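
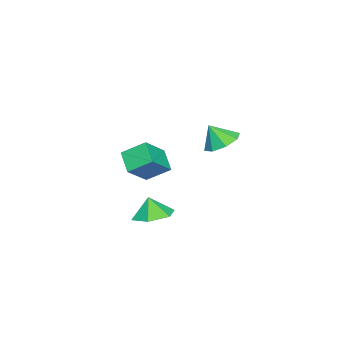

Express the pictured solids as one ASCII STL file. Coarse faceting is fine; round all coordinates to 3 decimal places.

solid 
facet normal 0.034 0.228 -0.973
outer loop
vertex 2.932 0.295 -0.952
vertex 1.938 0.083 -1.036
vertex 2.24 1.029 -0.804
endloop
endfacet
facet normal 0.547 0.364 0.754
outer loop
vertex 2.932 0.295 -0.952
vertex 2.24 1.029 -0.804
vertex 1.902 -0.163 0.016
endloop
endfacet
facet normal 0.034 0.228 -0.973
outer loop
vertex 2.24 1.029 -0.804
vertex 1.938 0.083 -1.036
vertex 1.246 0.817 -0.888
endloop
endfacet
facet normal -0.192 0.593 0.782
outer loop
vertex 2.24 1.029 -0.804
vertex 1.246 0.817 -0.888
vertex 1.902 -0.163 0.016
endloop
endfacet
facet normal 0.033 0.227 -0.973
outer loop
vertex 1.246 0.817 -0.888
vertex 1.938 0.083 -1.036
vertex 0.944 -0.129 -1.119
endloop
endfacet
facet normal -0.760 0.085 0.644
outer loop
vertex 1.246 0.817 -0.888
vertex 0.944 -0.129 -1.119
vertex 1.902 -0.163 0.016
endloop
endfacet
facet normal 0.033 0.227 -0.973
outer loop
vertex 0.944 -0.129 -1.119
vertex 1.938 0.083 -1.036
vertex 1.636 -0.864 -1.267
endloop
endfacet
facet normal -0.589 -0.651 0.478
outer loop
vertex 0.944 -0.129 -1.119
vertex 1.636 -0.864 -1.267
vertex 1.902 -0.163 0.016
endloop
endfacet
facet normal 0.034 0.227 -0.973
outer loop
vertex 1.636 -0.864 -1.267
vertex 1.938 0.083 -1.036
vertex 2.63 -0.652 -1.183
endloop
endfacet
facet normal 0.150 -0.880 0.450
outer loop
vertex 1.636 -0.864 -1.267
vertex 2.63 -0.652 -1.183
vertex 1.902 -0.163 0.016
endloop
endfacet
facet normal 0.034 0.227 -0.973
outer loop
vertex 2.63 -0.652 -1.183
vertex 1.938 0.083 -1.036
vertex 2.932 0.295 -0.952
endloop
endfacet
facet normal 0.718 -0.372 0.588
outer loop
vertex 2.63 -0.652 -1.183
vertex 2.932 0.295 -0.952
vertex 1.902 -0.163 0.016
endloop
endfacet
facet normal -0.188 0.475 -0.859
outer loop
vertex -2.837 0.909 1.138
vertex -3.777 1.005 1.397
vertex -2.966 1.543 1.517
endloop
endfacet
facet normal 0.892 -0.084 0.444
outer loop
vertex -2.837 0.909 1.138
vertex -2.966 1.543 1.517
vertex -3.543 0.415 2.463
endloop
endfacet
facet normal -0.188 0.475 -0.859
outer loop
vertex -2.966 1.543 1.517
vertex -3.777 1.005 1.397
vertex -3.571 1.862 1.826
endloop
endfacet
facet normal 0.564 0.342 0.752
outer loop
vertex -2.966 1.543 1.517
vertex -3.571 1.862 1.826
vertex -3.543 0.415 2.463
endloop
endfacet
facet normal -0.189 0.475 -0.859
outer loop
vertex -3.571 1.862 1.826
vertex -3.777 1.005 1.397
vertex -4.296 1.679 1.884
endloop
endfacet
facet normal -0.028 0.402 0.915
outer loop
vertex -3.571 1.862 1.826
vertex -4.296 1.679 1.884
vertex -3.543 0.415 2.463
endloop
endfacet
facet normal -0.189 0.475 -0.859
outer loop
vertex -4.296 1.679 1.884
vertex -3.777 1.005 1.397
vertex -4.717 1.101 1.657
endloop
endfacet
facet normal -0.539 0.063 0.840
outer loop
vertex -4.296 1.679 1.884
vertex -4.717 1.101 1.657
vertex -3.543 0.415 2.463
endloop
endfacet
facet normal -0.189 0.475 -0.859
outer loop
vertex -4.717 1.101 1.657
vertex -3.777 1.005 1.397
vertex -4.587 0.467 1.278
endloop
endfacet
facet normal -0.670 -0.477 0.569
outer loop
vertex -4.717 1.101 1.657
vertex -4.587 0.467 1.278
vertex -3.543 0.415 2.463
endloop
endfacet
facet normal -0.190 0.476 -0.859
outer loop
vertex -4.587 0.467 1.278
vertex -3.777 1.005 1.397
vertex -3.983 0.148 0.968
endloop
endfacet
facet normal -0.342 -0.902 0.262
outer loop
vertex -4.587 0.467 1.278
vertex -3.983 0.148 0.968
vertex -3.543 0.415 2.463
endloop
endfacet
facet normal -0.188 0.475 -0.860
outer loop
vertex -3.983 0.148 0.968
vertex -3.777 1.005 1.397
vertex -3.258 0.331 0.911
endloop
endfacet
facet normal 0.251 -0.963 0.098
outer loop
vertex -3.983 0.148 0.968
vertex -3.258 0.331 0.911
vertex -3.543 0.415 2.463
endloop
endfacet
facet normal -0.188 0.475 -0.860
outer loop
vertex -3.258 0.331 0.911
vertex -3.777 1.005 1.397
vertex -2.837 0.909 1.138
endloop
endfacet
facet normal 0.762 -0.623 0.174
outer loop
vertex -3.258 0.331 0.911
vertex -2.837 0.909 1.138
vertex -3.543 0.415 2.463
endloop
endfacet
facet normal -0.605 -0.538 0.587
outer loop
vertex 0.886 -1.983 2.052
vertex 0.617 -0.874 2.791
vertex -0.356 -1.641 1.087
endloop
endfacet
facet normal 0.198 -0.815 -0.544
outer loop
vertex 0.423 -0.946 0.329
vertex 0.886 -1.983 2.052
vertex -0.356 -1.641 1.087
endloop
endfacet
facet normal -0.604 -0.538 0.587
outer loop
vertex -0.356 -1.641 1.087
vertex 0.617 -0.874 2.791
vertex -0.626 -0.532 1.826
endloop
endfacet
facet normal -0.772 0.211 -0.599
outer loop
vertex -0.626 -0.532 1.826
vertex 0.423 -0.946 0.329
vertex -0.356 -1.641 1.087
endloop
endfacet
facet normal 0.772 -0.212 0.599
outer loop
vertex 0.886 -1.983 2.052
vertex 1.396 -0.179 2.033
vertex 0.617 -0.874 2.791
endloop
endfacet
facet normal 0.198 -0.815 -0.544
outer loop
vertex 1.666 -1.288 1.294
vertex 0.886 -1.983 2.052
vertex 0.423 -0.946 0.329
endloop
endfacet
facet normal 0.772 -0.212 0.600
outer loop
vertex 1.666 -1.288 1.294
vertex 1.396 -0.179 2.033
vertex 0.886 -1.983 2.052
endloop
endfacet
facet normal -0.198 0.815 0.544
outer loop
vertex 0.617 -0.874 2.791
vertex 1.396 -0.179 2.033
vertex -0.626 -0.532 1.826
endloop
endfacet
facet normal -0.772 0.212 -0.599
outer loop
vertex 0.154 0.163 1.068
vertex 0.423 -0.946 0.329
vertex -0.626 -0.532 1.826
endloop
endfacet
facet normal -0.198 0.815 0.544
outer loop
vertex -0.626 -0.532 1.826
vertex 1.396 -0.179 2.033
vertex 0.154 0.163 1.068
endloop
endfacet
facet normal 0.604 0.538 -0.588
outer loop
vertex 0.154 0.163 1.068
vertex 1.666 -1.288 1.294
vertex 0.423 -0.946 0.329
endloop
endfacet
facet normal 0.604 0.538 -0.587
outer loop
vertex 1.396 -0.179 2.033
vertex 1.666 -1.288 1.294
vertex 0.154 0.163 1.068
endloop
endfacet

endsolid


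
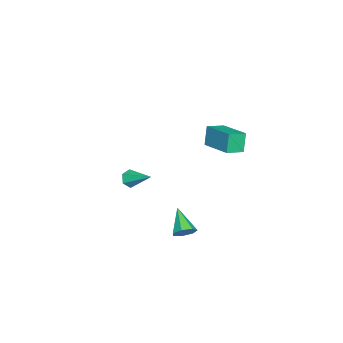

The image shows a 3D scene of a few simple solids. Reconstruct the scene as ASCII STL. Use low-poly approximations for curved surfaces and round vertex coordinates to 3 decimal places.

solid 
facet normal -0.347 -0.811 -0.471
outer loop
vertex -2.94 -2.711 -2.49
vertex -3.153 -2.381 -2.902
vertex -2.622 -2.583 -2.945
endloop
endfacet
facet normal 0.823 -0.273 0.498
outer loop
vertex -2.94 -2.711 -2.49
vertex -2.622 -2.583 -2.945
vertex -2.607 -1.099 -2.158
endloop
endfacet
facet normal -0.347 -0.811 -0.471
outer loop
vertex -2.622 -2.583 -2.945
vertex -3.153 -2.381 -2.902
vertex -2.836 -2.252 -3.357
endloop
endfacet
facet normal 0.924 0.172 -0.342
outer loop
vertex -2.622 -2.583 -2.945
vertex -2.836 -2.252 -3.357
vertex -2.607 -1.099 -2.158
endloop
endfacet
facet normal -0.345 -0.812 -0.471
outer loop
vertex -2.836 -2.252 -3.357
vertex -3.153 -2.381 -2.902
vertex -3.367 -2.051 -3.314
endloop
endfacet
facet normal 0.203 0.686 -0.699
outer loop
vertex -2.836 -2.252 -3.357
vertex -3.367 -2.051 -3.314
vertex -2.607 -1.099 -2.158
endloop
endfacet
facet normal -0.346 -0.812 -0.470
outer loop
vertex -3.367 -2.051 -3.314
vertex -3.153 -2.381 -2.902
vertex -3.685 -2.179 -2.859
endloop
endfacet
facet normal -0.616 0.757 -0.218
outer loop
vertex -3.367 -2.051 -3.314
vertex -3.685 -2.179 -2.859
vertex -2.607 -1.099 -2.158
endloop
endfacet
facet normal -0.346 -0.811 -0.472
outer loop
vertex -3.685 -2.179 -2.859
vertex -3.153 -2.381 -2.902
vertex -3.471 -2.51 -2.447
endloop
endfacet
facet normal -0.717 0.312 0.623
outer loop
vertex -3.685 -2.179 -2.859
vertex -3.471 -2.51 -2.447
vertex -2.607 -1.099 -2.158
endloop
endfacet
facet normal -0.345 -0.811 -0.471
outer loop
vertex -3.471 -2.51 -2.447
vertex -3.153 -2.381 -2.902
vertex -2.94 -2.711 -2.49
endloop
endfacet
facet normal 0.003 -0.202 0.979
outer loop
vertex -3.471 -2.51 -2.447
vertex -2.94 -2.711 -2.49
vertex -2.607 -1.099 -2.158
endloop
endfacet
facet normal -0.620 -0.750 -0.230
outer loop
vertex 0.562 2.663 4.202
vertex -0.102 3.285 3.965
vertex 0.934 2.67 3.177
endloop
endfacet
facet normal 0.707 -0.661 0.252
outer loop
vertex 2.062 4.035 3.595
vertex 0.562 2.663 4.202
vertex 0.934 2.67 3.177
endloop
endfacet
facet normal -0.620 -0.750 -0.230
outer loop
vertex 0.934 2.67 3.177
vertex -0.102 3.285 3.965
vertex 0.27 3.292 2.94
endloop
endfacet
facet normal 0.341 0.006 -0.940
outer loop
vertex 0.27 3.292 2.94
vertex 2.062 4.035 3.595
vertex 0.934 2.67 3.177
endloop
endfacet
facet normal -0.341 -0.006 0.940
outer loop
vertex 0.562 2.663 4.202
vertex 1.026 4.65 4.383
vertex -0.102 3.285 3.965
endloop
endfacet
facet normal 0.707 -0.661 0.252
outer loop
vertex 1.69 4.028 4.62
vertex 0.562 2.663 4.202
vertex 2.062 4.035 3.595
endloop
endfacet
facet normal -0.341 -0.006 0.940
outer loop
vertex 1.69 4.028 4.62
vertex 1.026 4.65 4.383
vertex 0.562 2.663 4.202
endloop
endfacet
facet normal -0.707 0.661 -0.252
outer loop
vertex -0.102 3.285 3.965
vertex 1.026 4.65 4.383
vertex 0.27 3.292 2.94
endloop
endfacet
facet normal 0.341 0.006 -0.940
outer loop
vertex 1.398 4.657 3.358
vertex 2.062 4.035 3.595
vertex 0.27 3.292 2.94
endloop
endfacet
facet normal -0.707 0.661 -0.252
outer loop
vertex 0.27 3.292 2.94
vertex 1.026 4.65 4.383
vertex 1.398 4.657 3.358
endloop
endfacet
facet normal 0.620 0.750 0.230
outer loop
vertex 1.398 4.657 3.358
vertex 1.69 4.028 4.62
vertex 2.062 4.035 3.595
endloop
endfacet
facet normal 0.620 0.750 0.230
outer loop
vertex 1.026 4.65 4.383
vertex 1.69 4.028 4.62
vertex 1.398 4.657 3.358
endloop
endfacet
facet normal 0.673 0.437 -0.596
outer loop
vertex 3.502 2.333 -1.123
vertex 3.088 2.36 -1.571
vertex 3.206 2.771 -1.136
endloop
endfacet
facet normal 0.224 0.180 0.958
outer loop
vertex 3.502 2.333 -1.123
vertex 3.206 2.771 -1.136
vertex 2.072 1.7 -0.669
endloop
endfacet
facet normal 0.673 0.438 -0.596
outer loop
vertex 3.206 2.771 -1.136
vertex 3.088 2.36 -1.571
vertex 2.821 2.9 -1.476
endloop
endfacet
facet normal -0.357 0.664 0.657
outer loop
vertex 3.206 2.771 -1.136
vertex 2.821 2.9 -1.476
vertex 2.072 1.7 -0.669
endloop
endfacet
facet normal 0.673 0.438 -0.596
outer loop
vertex 2.821 2.9 -1.476
vertex 3.088 2.36 -1.571
vertex 2.638 2.622 -1.887
endloop
endfacet
facet normal -0.844 0.536 0.013
outer loop
vertex 2.821 2.9 -1.476
vertex 2.638 2.622 -1.887
vertex 2.072 1.7 -0.669
endloop
endfacet
facet normal 0.673 0.436 -0.597
outer loop
vertex 2.638 2.622 -1.887
vertex 3.088 2.36 -1.571
vertex 2.793 2.146 -2.06
endloop
endfacet
facet normal -0.868 -0.107 -0.484
outer loop
vertex 2.638 2.622 -1.887
vertex 2.793 2.146 -2.06
vertex 2.072 1.7 -0.669
endloop
endfacet
facet normal 0.673 0.436 -0.597
outer loop
vertex 2.793 2.146 -2.06
vertex 3.088 2.36 -1.571
vertex 3.171 1.831 -1.864
endloop
endfacet
facet normal -0.412 -0.784 -0.465
outer loop
vertex 2.793 2.146 -2.06
vertex 3.171 1.831 -1.864
vertex 2.072 1.7 -0.669
endloop
endfacet
facet normal 0.674 0.436 -0.596
outer loop
vertex 3.171 1.831 -1.864
vertex 3.088 2.36 -1.571
vertex 3.486 1.914 -1.447
endloop
endfacet
facet normal 0.181 -0.982 0.059
outer loop
vertex 3.171 1.831 -1.864
vertex 3.486 1.914 -1.447
vertex 2.072 1.7 -0.669
endloop
endfacet
facet normal 0.674 0.436 -0.597
outer loop
vertex 3.486 1.914 -1.447
vertex 3.088 2.36 -1.571
vertex 3.502 2.333 -1.123
endloop
endfacet
facet normal 0.464 -0.553 0.692
outer loop
vertex 3.486 1.914 -1.447
vertex 3.502 2.333 -1.123
vertex 2.072 1.7 -0.669
endloop
endfacet

endsolid


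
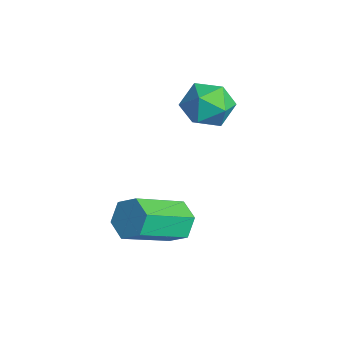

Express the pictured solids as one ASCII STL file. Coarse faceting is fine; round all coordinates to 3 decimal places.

solid 
facet normal -0.230 0.826 -0.515
outer loop
vertex 1.412 -2.293 -0.673
vertex 0.684 -2.369 -0.47
vertex 1.159 -1.966 -0.036
endloop
endfacet
facet normal 0.915 0.364 0.176
outer loop
vertex 1.412 -2.293 -0.673
vertex 1.159 -1.966 -0.036
vertex 1.885 -3.995 0.388
endloop
endfacet
facet normal 0.915 0.364 0.176
outer loop
vertex 1.885 -3.995 0.388
vertex 1.159 -1.966 -0.036
vertex 1.632 -3.667 1.025
endloop
endfacet
facet normal 0.229 -0.825 0.516
outer loop
vertex 1.885 -3.995 0.388
vertex 1.632 -3.667 1.025
vertex 1.156 -4.071 0.59
endloop
endfacet
facet normal -0.230 0.826 -0.515
outer loop
vertex 1.159 -1.966 -0.036
vertex 0.684 -2.369 -0.47
vertex 0.43 -2.042 0.167
endloop
endfacet
facet normal 0.169 0.555 0.814
outer loop
vertex 1.159 -1.966 -0.036
vertex 0.43 -2.042 0.167
vertex 1.632 -3.667 1.025
endloop
endfacet
facet normal 0.169 0.555 0.814
outer loop
vertex 1.632 -3.667 1.025
vertex 0.43 -2.042 0.167
vertex 0.903 -3.743 1.228
endloop
endfacet
facet normal 0.230 -0.826 0.515
outer loop
vertex 1.632 -3.667 1.025
vertex 0.903 -3.743 1.228
vertex 1.156 -4.071 0.59
endloop
endfacet
facet normal -0.229 0.826 -0.515
outer loop
vertex 0.43 -2.042 0.167
vertex 0.684 -2.369 -0.47
vertex -0.045 -2.445 -0.268
endloop
endfacet
facet normal -0.746 0.191 0.638
outer loop
vertex 0.43 -2.042 0.167
vertex -0.045 -2.445 -0.268
vertex 0.903 -3.743 1.228
endloop
endfacet
facet normal -0.746 0.190 0.638
outer loop
vertex 0.903 -3.743 1.228
vertex -0.045 -2.445 -0.268
vertex 0.428 -4.147 0.793
endloop
endfacet
facet normal 0.230 -0.825 0.516
outer loop
vertex 0.903 -3.743 1.228
vertex 0.428 -4.147 0.793
vertex 1.156 -4.071 0.59
endloop
endfacet
facet normal -0.229 0.825 -0.516
outer loop
vertex -0.045 -2.445 -0.268
vertex 0.684 -2.369 -0.47
vertex 0.208 -2.773 -0.905
endloop
endfacet
facet normal -0.915 -0.364 -0.176
outer loop
vertex -0.045 -2.445 -0.268
vertex 0.208 -2.773 -0.905
vertex 0.428 -4.147 0.793
endloop
endfacet
facet normal -0.914 -0.364 -0.176
outer loop
vertex 0.428 -4.147 0.793
vertex 0.208 -2.773 -0.905
vertex 0.681 -4.474 0.156
endloop
endfacet
facet normal 0.230 -0.826 0.515
outer loop
vertex 0.428 -4.147 0.793
vertex 0.681 -4.474 0.156
vertex 1.156 -4.071 0.59
endloop
endfacet
facet normal -0.230 0.826 -0.515
outer loop
vertex 0.208 -2.773 -0.905
vertex 0.684 -2.369 -0.47
vertex 0.937 -2.697 -1.108
endloop
endfacet
facet normal -0.169 -0.555 -0.814
outer loop
vertex 0.208 -2.773 -0.905
vertex 0.937 -2.697 -1.108
vertex 0.681 -4.474 0.156
endloop
endfacet
facet normal -0.169 -0.555 -0.814
outer loop
vertex 0.681 -4.474 0.156
vertex 0.937 -2.697 -1.108
vertex 1.41 -4.398 -0.047
endloop
endfacet
facet normal 0.230 -0.826 0.515
outer loop
vertex 0.681 -4.474 0.156
vertex 1.41 -4.398 -0.047
vertex 1.156 -4.071 0.59
endloop
endfacet
facet normal -0.230 0.825 -0.516
outer loop
vertex 0.937 -2.697 -1.108
vertex 0.684 -2.369 -0.47
vertex 1.412 -2.293 -0.673
endloop
endfacet
facet normal 0.746 -0.190 -0.638
outer loop
vertex 0.937 -2.697 -1.108
vertex 1.412 -2.293 -0.673
vertex 1.41 -4.398 -0.047
endloop
endfacet
facet normal 0.746 -0.190 -0.638
outer loop
vertex 1.41 -4.398 -0.047
vertex 1.412 -2.293 -0.673
vertex 1.885 -3.995 0.388
endloop
endfacet
facet normal 0.229 -0.826 0.515
outer loop
vertex 1.41 -4.398 -0.047
vertex 1.885 -3.995 0.388
vertex 1.156 -4.071 0.59
endloop
endfacet
facet normal -0.048 -0.090 0.995
outer loop
vertex -2.094 0.247 3.102
vertex -2.747 -0.459 3.007
vertex -1.805 -0.673 3.033
endloop
endfacet
facet normal 0.599 0.129 0.790
outer loop
vertex -2.094 0.247 3.102
vertex -1.805 -0.673 3.033
vertex -1.327 0.02 2.557
endloop
endfacet
facet normal 0.522 0.739 0.427
outer loop
vertex -2.094 0.247 3.102
vertex -1.327 0.02 2.557
vertex -1.975 0.663 2.236
endloop
endfacet
facet normal -0.173 0.897 0.407
outer loop
vertex -2.094 0.247 3.102
vertex -1.975 0.663 2.236
vertex -2.853 0.367 2.514
endloop
endfacet
facet normal -0.526 0.385 0.758
outer loop
vertex -2.094 0.247 3.102
vertex -2.853 0.367 2.514
vertex -2.747 -0.459 3.007
endloop
endfacet
facet normal 0.866 -0.360 0.346
outer loop
vertex -1.327 0.02 2.557
vertex -1.805 -0.673 3.033
vertex -1.507 -0.827 2.126
endloop
endfacet
facet normal -0.181 -0.713 0.677
outer loop
vertex -1.805 -0.673 3.033
vertex -2.747 -0.459 3.007
vertex -2.385 -1.123 2.404
endloop
endfacet
facet normal -0.954 0.053 0.294
outer loop
vertex -2.747 -0.459 3.007
vertex -2.853 0.367 2.514
vertex -3.033 -0.48 2.083
endloop
endfacet
facet normal -0.384 0.881 -0.276
outer loop
vertex -2.853 0.367 2.514
vertex -1.975 0.663 2.236
vertex -2.555 0.213 1.607
endloop
endfacet
facet normal 0.741 0.625 -0.244
outer loop
vertex -1.975 0.663 2.236
vertex -1.327 0.02 2.557
vertex -1.613 -0.001 1.633
endloop
endfacet
facet normal 0.173 -0.897 -0.407
outer loop
vertex -2.266 -0.707 1.538
vertex -1.507 -0.827 2.126
vertex -2.385 -1.123 2.404
endloop
endfacet
facet normal -0.522 -0.739 -0.427
outer loop
vertex -2.266 -0.707 1.538
vertex -2.385 -1.123 2.404
vertex -3.033 -0.48 2.083
endloop
endfacet
facet normal -0.599 -0.129 -0.790
outer loop
vertex -2.266 -0.707 1.538
vertex -3.033 -0.48 2.083
vertex -2.555 0.213 1.607
endloop
endfacet
facet normal 0.048 0.090 -0.995
outer loop
vertex -2.266 -0.707 1.538
vertex -2.555 0.213 1.607
vertex -1.613 -0.001 1.633
endloop
endfacet
facet normal 0.526 -0.385 -0.758
outer loop
vertex -2.266 -0.707 1.538
vertex -1.613 -0.001 1.633
vertex -1.507 -0.827 2.126
endloop
endfacet
facet normal 0.384 -0.881 0.276
outer loop
vertex -2.385 -1.123 2.404
vertex -1.507 -0.827 2.126
vertex -1.805 -0.673 3.033
endloop
endfacet
facet normal -0.741 -0.625 0.244
outer loop
vertex -3.033 -0.48 2.083
vertex -2.385 -1.123 2.404
vertex -2.747 -0.459 3.007
endloop
endfacet
facet normal -0.866 0.360 -0.346
outer loop
vertex -2.555 0.213 1.607
vertex -3.033 -0.48 2.083
vertex -2.853 0.367 2.514
endloop
endfacet
facet normal 0.181 0.713 -0.677
outer loop
vertex -1.613 -0.001 1.633
vertex -2.555 0.213 1.607
vertex -1.975 0.663 2.236
endloop
endfacet
facet normal 0.954 -0.053 -0.294
outer loop
vertex -1.507 -0.827 2.126
vertex -1.613 -0.001 1.633
vertex -1.327 0.02 2.557
endloop
endfacet

endsolid


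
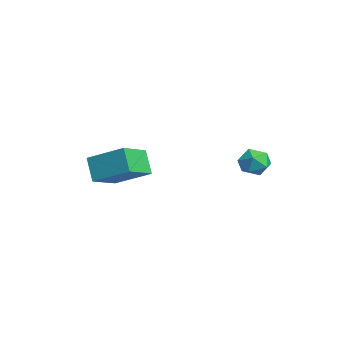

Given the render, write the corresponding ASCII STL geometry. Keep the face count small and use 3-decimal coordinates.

solid 
facet normal -0.776 -0.135 0.616
outer loop
vertex 2.053 3.985 0.012
vertex 2.002 3.325 -0.197
vertex 2.404 3.488 0.345
endloop
endfacet
facet normal -0.327 0.356 0.876
outer loop
vertex 2.053 3.985 0.012
vertex 2.404 3.488 0.345
vertex 2.708 4.097 0.211
endloop
endfacet
facet normal -0.270 0.879 0.393
outer loop
vertex 2.053 3.985 0.012
vertex 2.708 4.097 0.211
vertex 2.494 4.311 -0.414
endloop
endfacet
facet normal -0.684 0.711 -0.163
outer loop
vertex 2.053 3.985 0.012
vertex 2.494 4.311 -0.414
vertex 2.058 3.834 -0.666
endloop
endfacet
facet normal -0.996 0.085 -0.026
outer loop
vertex 2.053 3.985 0.012
vertex 2.058 3.834 -0.666
vertex 2.002 3.325 -0.197
endloop
endfacet
facet normal 0.314 0.052 0.948
outer loop
vertex 2.708 4.097 0.211
vertex 2.404 3.488 0.345
vertex 3.062 3.506 0.126
endloop
endfacet
facet normal -0.412 -0.742 0.529
outer loop
vertex 2.404 3.488 0.345
vertex 2.002 3.325 -0.197
vertex 2.626 3.029 -0.126
endloop
endfacet
facet normal -0.768 -0.386 -0.511
outer loop
vertex 2.002 3.325 -0.197
vertex 2.058 3.834 -0.666
vertex 2.412 3.243 -0.751
endloop
endfacet
facet normal -0.261 0.627 -0.734
outer loop
vertex 2.058 3.834 -0.666
vertex 2.494 4.311 -0.414
vertex 2.716 3.852 -0.885
endloop
endfacet
facet normal 0.407 0.898 0.168
outer loop
vertex 2.494 4.311 -0.414
vertex 2.708 4.097 0.211
vertex 3.118 4.015 -0.343
endloop
endfacet
facet normal 0.684 -0.711 0.163
outer loop
vertex 3.067 3.355 -0.552
vertex 3.062 3.506 0.126
vertex 2.626 3.029 -0.126
endloop
endfacet
facet normal 0.270 -0.879 -0.393
outer loop
vertex 3.067 3.355 -0.552
vertex 2.626 3.029 -0.126
vertex 2.412 3.243 -0.751
endloop
endfacet
facet normal 0.327 -0.356 -0.876
outer loop
vertex 3.067 3.355 -0.552
vertex 2.412 3.243 -0.751
vertex 2.716 3.852 -0.885
endloop
endfacet
facet normal 0.776 0.135 -0.616
outer loop
vertex 3.067 3.355 -0.552
vertex 2.716 3.852 -0.885
vertex 3.118 4.015 -0.343
endloop
endfacet
facet normal 0.996 -0.085 0.026
outer loop
vertex 3.067 3.355 -0.552
vertex 3.118 4.015 -0.343
vertex 3.062 3.506 0.126
endloop
endfacet
facet normal 0.261 -0.627 0.734
outer loop
vertex 2.626 3.029 -0.126
vertex 3.062 3.506 0.126
vertex 2.404 3.488 0.345
endloop
endfacet
facet normal -0.407 -0.898 -0.168
outer loop
vertex 2.412 3.243 -0.751
vertex 2.626 3.029 -0.126
vertex 2.002 3.325 -0.197
endloop
endfacet
facet normal -0.314 -0.052 -0.948
outer loop
vertex 2.716 3.852 -0.885
vertex 2.412 3.243 -0.751
vertex 2.058 3.834 -0.666
endloop
endfacet
facet normal 0.412 0.742 -0.529
outer loop
vertex 3.118 4.015 -0.343
vertex 2.716 3.852 -0.885
vertex 2.494 4.311 -0.414
endloop
endfacet
facet normal 0.768 0.386 0.511
outer loop
vertex 3.062 3.506 0.126
vertex 3.118 4.015 -0.343
vertex 2.708 4.097 0.211
endloop
endfacet
facet normal -0.562 -0.103 0.821
outer loop
vertex -1.434 -1.977 -1.174
vertex -0.553 -0.686 -0.41
vertex -2.422 -0.977 -1.725
endloop
endfacet
facet normal -0.506 -0.742 -0.439
outer loop
vertex -1.747 -0.854 -2.71
vertex -1.434 -1.977 -1.174
vertex -2.422 -0.977 -1.725
endloop
endfacet
facet normal -0.562 -0.102 0.821
outer loop
vertex -2.422 -0.977 -1.725
vertex -0.553 -0.686 -0.41
vertex -1.54 0.314 -0.961
endloop
endfacet
facet normal -0.654 0.663 -0.365
outer loop
vertex -1.54 0.314 -0.961
vertex -1.747 -0.854 -2.71
vertex -2.422 -0.977 -1.725
endloop
endfacet
facet normal 0.654 -0.662 0.365
outer loop
vertex -1.434 -1.977 -1.174
vertex 0.122 -0.563 -1.395
vertex -0.553 -0.686 -0.41
endloop
endfacet
facet normal -0.507 -0.742 -0.439
outer loop
vertex -0.76 -1.854 -2.159
vertex -1.434 -1.977 -1.174
vertex -1.747 -0.854 -2.71
endloop
endfacet
facet normal 0.654 -0.663 0.365
outer loop
vertex -0.76 -1.854 -2.159
vertex 0.122 -0.563 -1.395
vertex -1.434 -1.977 -1.174
endloop
endfacet
facet normal 0.506 0.742 0.440
outer loop
vertex -0.553 -0.686 -0.41
vertex 0.122 -0.563 -1.395
vertex -1.54 0.314 -0.961
endloop
endfacet
facet normal -0.654 0.662 -0.365
outer loop
vertex -0.866 0.437 -1.946
vertex -1.747 -0.854 -2.71
vertex -1.54 0.314 -0.961
endloop
endfacet
facet normal 0.506 0.742 0.439
outer loop
vertex -1.54 0.314 -0.961
vertex 0.122 -0.563 -1.395
vertex -0.866 0.437 -1.946
endloop
endfacet
facet normal 0.562 0.102 -0.821
outer loop
vertex -0.866 0.437 -1.946
vertex -0.76 -1.854 -2.159
vertex -1.747 -0.854 -2.71
endloop
endfacet
facet normal 0.562 0.102 -0.821
outer loop
vertex 0.122 -0.563 -1.395
vertex -0.76 -1.854 -2.159
vertex -0.866 0.437 -1.946
endloop
endfacet

endsolid


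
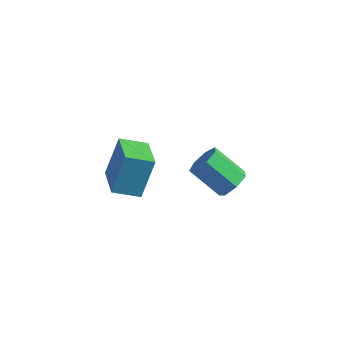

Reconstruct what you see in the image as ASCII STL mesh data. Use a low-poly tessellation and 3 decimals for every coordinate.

solid 
facet normal 0.790 0.050 -0.612
outer loop
vertex 2.554 -1.897 3.26
vertex 2.189 -2.065 2.775
vertex 2.317 -1.486 2.988
endloop
endfacet
facet normal 0.434 0.658 0.615
outer loop
vertex 2.554 -1.897 3.26
vertex 2.317 -1.486 2.988
vertex 1.457 -1.968 4.11
endloop
endfacet
facet normal 0.435 0.657 0.616
outer loop
vertex 1.457 -1.968 4.11
vertex 2.317 -1.486 2.988
vertex 1.22 -1.557 3.839
endloop
endfacet
facet normal -0.789 -0.051 0.613
outer loop
vertex 1.457 -1.968 4.11
vertex 1.22 -1.557 3.839
vertex 1.091 -2.135 3.625
endloop
endfacet
facet normal 0.789 0.051 -0.613
outer loop
vertex 2.317 -1.486 2.988
vertex 2.189 -2.065 2.775
vertex 1.983 -1.511 2.556
endloop
endfacet
facet normal -0.068 0.998 -0.005
outer loop
vertex 2.317 -1.486 2.988
vertex 1.983 -1.511 2.556
vertex 1.22 -1.557 3.839
endloop
endfacet
facet normal -0.067 0.998 -0.004
outer loop
vertex 1.22 -1.557 3.839
vertex 1.983 -1.511 2.556
vertex 0.886 -1.581 3.406
endloop
endfacet
facet normal -0.789 -0.050 0.612
outer loop
vertex 1.22 -1.557 3.839
vertex 0.886 -1.581 3.406
vertex 1.091 -2.135 3.625
endloop
endfacet
facet normal 0.789 0.052 -0.612
outer loop
vertex 1.983 -1.511 2.556
vertex 2.189 -2.065 2.775
vertex 1.804 -1.953 2.288
endloop
endfacet
facet normal -0.519 0.587 -0.621
outer loop
vertex 1.983 -1.511 2.556
vertex 1.804 -1.953 2.288
vertex 0.886 -1.581 3.406
endloop
endfacet
facet normal -0.520 0.586 -0.622
outer loop
vertex 0.886 -1.581 3.406
vertex 1.804 -1.953 2.288
vertex 0.707 -2.023 3.139
endloop
endfacet
facet normal -0.789 -0.050 0.612
outer loop
vertex 0.886 -1.581 3.406
vertex 0.707 -2.023 3.139
vertex 1.091 -2.135 3.625
endloop
endfacet
facet normal 0.789 0.051 -0.612
outer loop
vertex 1.804 -1.953 2.288
vertex 2.189 -2.065 2.775
vertex 1.915 -2.479 2.387
endloop
endfacet
facet normal -0.580 -0.267 -0.770
outer loop
vertex 1.804 -1.953 2.288
vertex 1.915 -2.479 2.387
vertex 0.707 -2.023 3.139
endloop
endfacet
facet normal -0.580 -0.265 -0.771
outer loop
vertex 0.707 -2.023 3.139
vertex 1.915 -2.479 2.387
vertex 0.817 -2.549 3.237
endloop
endfacet
facet normal -0.789 -0.051 0.612
outer loop
vertex 0.707 -2.023 3.139
vertex 0.817 -2.549 3.237
vertex 1.091 -2.135 3.625
endloop
endfacet
facet normal 0.790 0.050 -0.611
outer loop
vertex 1.915 -2.479 2.387
vertex 2.189 -2.065 2.775
vertex 2.231 -2.693 2.778
endloop
endfacet
facet normal -0.203 -0.919 -0.338
outer loop
vertex 1.915 -2.479 2.387
vertex 2.231 -2.693 2.778
vertex 0.817 -2.549 3.237
endloop
endfacet
facet normal -0.204 -0.918 -0.340
outer loop
vertex 0.817 -2.549 3.237
vertex 2.231 -2.693 2.778
vertex 1.134 -2.764 3.628
endloop
endfacet
facet normal -0.789 -0.051 0.612
outer loop
vertex 0.817 -2.549 3.237
vertex 1.134 -2.764 3.628
vertex 1.091 -2.135 3.625
endloop
endfacet
facet normal 0.789 0.050 -0.613
outer loop
vertex 2.231 -2.693 2.778
vertex 2.189 -2.065 2.775
vertex 2.516 -2.435 3.166
endloop
endfacet
facet normal 0.325 -0.880 0.346
outer loop
vertex 2.231 -2.693 2.778
vertex 2.516 -2.435 3.166
vertex 1.134 -2.764 3.628
endloop
endfacet
facet normal 0.326 -0.879 0.348
outer loop
vertex 1.134 -2.764 3.628
vertex 2.516 -2.435 3.166
vertex 1.418 -2.505 4.017
endloop
endfacet
facet normal -0.790 -0.051 0.611
outer loop
vertex 1.134 -2.764 3.628
vertex 1.418 -2.505 4.017
vertex 1.091 -2.135 3.625
endloop
endfacet
facet normal 0.789 0.051 -0.612
outer loop
vertex 2.516 -2.435 3.166
vertex 2.189 -2.065 2.775
vertex 2.554 -1.897 3.26
endloop
endfacet
facet normal 0.610 -0.178 0.772
outer loop
vertex 2.516 -2.435 3.166
vertex 2.554 -1.897 3.26
vertex 1.418 -2.505 4.017
endloop
endfacet
facet normal 0.610 -0.178 0.772
outer loop
vertex 1.418 -2.505 4.017
vertex 2.554 -1.897 3.26
vertex 1.457 -1.968 4.11
endloop
endfacet
facet normal -0.789 -0.049 0.612
outer loop
vertex 1.418 -2.505 4.017
vertex 1.457 -1.968 4.11
vertex 1.091 -2.135 3.625
endloop
endfacet
facet normal -0.622 0.726 -0.293
outer loop
vertex -2.957 -0.845 1.408
vertex -2.117 -0.274 1.042
vertex -3.107 -1.561 -0.048
endloop
endfacet
facet normal -0.778 -0.528 0.340
outer loop
vertex -2.163 -2.666 0.398
vertex -2.957 -0.845 1.408
vertex -3.107 -1.561 -0.048
endloop
endfacet
facet normal -0.621 0.727 -0.294
outer loop
vertex -3.107 -1.561 -0.048
vertex -2.117 -0.274 1.042
vertex -2.266 -0.991 -0.415
endloop
endfacet
facet normal -0.092 -0.439 -0.894
outer loop
vertex -2.266 -0.991 -0.415
vertex -2.163 -2.666 0.398
vertex -3.107 -1.561 -0.048
endloop
endfacet
facet normal 0.091 0.439 0.894
outer loop
vertex -2.957 -0.845 1.408
vertex -1.173 -1.379 1.488
vertex -2.117 -0.274 1.042
endloop
endfacet
facet normal -0.779 -0.528 0.339
outer loop
vertex -2.014 -1.949 1.855
vertex -2.957 -0.845 1.408
vertex -2.163 -2.666 0.398
endloop
endfacet
facet normal 0.092 0.440 0.893
outer loop
vertex -2.014 -1.949 1.855
vertex -1.173 -1.379 1.488
vertex -2.957 -0.845 1.408
endloop
endfacet
facet normal 0.778 0.528 -0.339
outer loop
vertex -2.117 -0.274 1.042
vertex -1.173 -1.379 1.488
vertex -2.266 -0.991 -0.415
endloop
endfacet
facet normal -0.091 -0.439 -0.894
outer loop
vertex -1.323 -2.095 0.032
vertex -2.163 -2.666 0.398
vertex -2.266 -0.991 -0.415
endloop
endfacet
facet normal 0.779 0.528 -0.340
outer loop
vertex -2.266 -0.991 -0.415
vertex -1.173 -1.379 1.488
vertex -1.323 -2.095 0.032
endloop
endfacet
facet normal 0.622 -0.726 0.294
outer loop
vertex -1.323 -2.095 0.032
vertex -2.014 -1.949 1.855
vertex -2.163 -2.666 0.398
endloop
endfacet
facet normal 0.621 -0.727 0.294
outer loop
vertex -1.173 -1.379 1.488
vertex -2.014 -1.949 1.855
vertex -1.323 -2.095 0.032
endloop
endfacet

endsolid


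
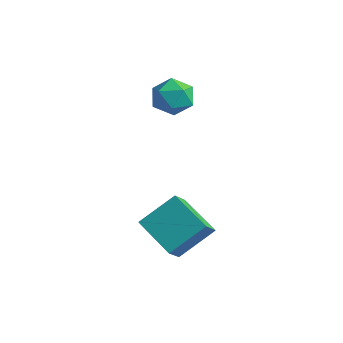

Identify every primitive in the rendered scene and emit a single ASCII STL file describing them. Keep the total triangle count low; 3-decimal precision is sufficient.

solid 
facet normal -0.913 -0.024 0.408
outer loop
vertex 1.347 -1.021 -3.584
vertex 1.805 0.297 -2.48
vertex 0.998 -0.283 -4.321
endloop
endfacet
facet normal -0.257 -0.741 -0.620
outer loop
vertex 2.695 -0.237 -5.08
vertex 1.347 -1.021 -3.584
vertex 0.998 -0.283 -4.321
endloop
endfacet
facet normal -0.913 -0.025 0.408
outer loop
vertex 0.998 -0.283 -4.321
vertex 1.805 0.297 -2.48
vertex 1.455 1.036 -3.217
endloop
endfacet
facet normal -0.318 0.671 -0.670
outer loop
vertex 1.455 1.036 -3.217
vertex 2.695 -0.237 -5.08
vertex 0.998 -0.283 -4.321
endloop
endfacet
facet normal 0.318 -0.671 0.670
outer loop
vertex 1.347 -1.021 -3.584
vertex 3.502 0.343 -3.239
vertex 1.805 0.297 -2.48
endloop
endfacet
facet normal -0.258 -0.741 -0.620
outer loop
vertex 3.045 -0.976 -4.343
vertex 1.347 -1.021 -3.584
vertex 2.695 -0.237 -5.08
endloop
endfacet
facet normal 0.317 -0.671 0.670
outer loop
vertex 3.045 -0.976 -4.343
vertex 3.502 0.343 -3.239
vertex 1.347 -1.021 -3.584
endloop
endfacet
facet normal 0.257 0.741 0.620
outer loop
vertex 1.805 0.297 -2.48
vertex 3.502 0.343 -3.239
vertex 1.455 1.036 -3.217
endloop
endfacet
facet normal -0.317 0.671 -0.670
outer loop
vertex 3.153 1.081 -3.976
vertex 2.695 -0.237 -5.08
vertex 1.455 1.036 -3.217
endloop
endfacet
facet normal 0.258 0.741 0.620
outer loop
vertex 1.455 1.036 -3.217
vertex 3.502 0.343 -3.239
vertex 3.153 1.081 -3.976
endloop
endfacet
facet normal 0.912 0.025 -0.408
outer loop
vertex 3.153 1.081 -3.976
vertex 3.045 -0.976 -4.343
vertex 2.695 -0.237 -5.08
endloop
endfacet
facet normal 0.913 0.025 -0.407
outer loop
vertex 3.502 0.343 -3.239
vertex 3.045 -0.976 -4.343
vertex 3.153 1.081 -3.976
endloop
endfacet
facet normal 0.275 0.447 0.851
outer loop
vertex -1.668 3.971 0.311
vertex -2.147 3.323 0.806
vertex -1.238 3.176 0.59
endloop
endfacet
facet normal 0.769 0.537 0.347
outer loop
vertex -1.668 3.971 0.311
vertex -1.238 3.176 0.59
vertex -1.084 3.516 -0.279
endloop
endfacet
facet normal 0.461 0.863 -0.209
outer loop
vertex -1.668 3.971 0.311
vertex -1.084 3.516 -0.279
vertex -1.899 3.873 -0.602
endloop
endfacet
facet normal -0.225 0.973 -0.048
outer loop
vertex -1.668 3.971 0.311
vertex -1.899 3.873 -0.602
vertex -2.556 3.754 0.069
endloop
endfacet
facet normal -0.341 0.717 0.608
outer loop
vertex -1.668 3.971 0.311
vertex -2.556 3.754 0.069
vertex -2.147 3.323 0.806
endloop
endfacet
facet normal 0.985 -0.109 0.132
outer loop
vertex -1.084 3.516 -0.279
vertex -1.238 3.176 0.59
vertex -1.204 2.586 -0.149
endloop
endfacet
facet normal 0.185 -0.253 0.950
outer loop
vertex -1.238 3.176 0.59
vertex -2.147 3.323 0.806
vertex -1.861 2.467 0.522
endloop
endfacet
facet normal -0.811 0.182 0.556
outer loop
vertex -2.147 3.323 0.806
vertex -2.556 3.754 0.069
vertex -2.676 2.824 0.199
endloop
endfacet
facet normal -0.624 0.597 -0.505
outer loop
vertex -2.556 3.754 0.069
vertex -1.899 3.873 -0.602
vertex -2.522 3.164 -0.67
endloop
endfacet
facet normal 0.487 0.417 -0.767
outer loop
vertex -1.899 3.873 -0.602
vertex -1.084 3.516 -0.279
vertex -1.613 3.017 -0.886
endloop
endfacet
facet normal 0.225 -0.973 0.048
outer loop
vertex -2.092 2.369 -0.391
vertex -1.204 2.586 -0.149
vertex -1.861 2.467 0.522
endloop
endfacet
facet normal -0.461 -0.863 0.209
outer loop
vertex -2.092 2.369 -0.391
vertex -1.861 2.467 0.522
vertex -2.676 2.824 0.199
endloop
endfacet
facet normal -0.769 -0.537 -0.347
outer loop
vertex -2.092 2.369 -0.391
vertex -2.676 2.824 0.199
vertex -2.522 3.164 -0.67
endloop
endfacet
facet normal -0.275 -0.447 -0.851
outer loop
vertex -2.092 2.369 -0.391
vertex -2.522 3.164 -0.67
vertex -1.613 3.017 -0.886
endloop
endfacet
facet normal 0.341 -0.717 -0.608
outer loop
vertex -2.092 2.369 -0.391
vertex -1.613 3.017 -0.886
vertex -1.204 2.586 -0.149
endloop
endfacet
facet normal 0.624 -0.597 0.505
outer loop
vertex -1.861 2.467 0.522
vertex -1.204 2.586 -0.149
vertex -1.238 3.176 0.59
endloop
endfacet
facet normal -0.487 -0.417 0.767
outer loop
vertex -2.676 2.824 0.199
vertex -1.861 2.467 0.522
vertex -2.147 3.323 0.806
endloop
endfacet
facet normal -0.985 0.109 -0.132
outer loop
vertex -2.522 3.164 -0.67
vertex -2.676 2.824 0.199
vertex -2.556 3.754 0.069
endloop
endfacet
facet normal -0.185 0.253 -0.950
outer loop
vertex -1.613 3.017 -0.886
vertex -2.522 3.164 -0.67
vertex -1.899 3.873 -0.602
endloop
endfacet
facet normal 0.811 -0.182 -0.556
outer loop
vertex -1.204 2.586 -0.149
vertex -1.613 3.017 -0.886
vertex -1.084 3.516 -0.279
endloop
endfacet

endsolid


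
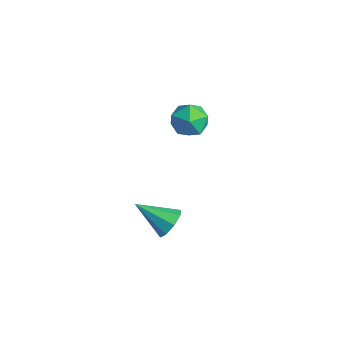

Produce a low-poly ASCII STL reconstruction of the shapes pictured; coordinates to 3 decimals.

solid 
facet normal 0.610 0.595 -0.523
outer loop
vertex 3.731 -1.04 -2.112
vertex 3.417 -1.421 -2.912
vertex 3.162 -0.69 -2.378
endloop
endfacet
facet normal -0.197 0.370 0.908
outer loop
vertex 3.731 -1.04 -2.112
vertex 3.162 -0.69 -2.378
vertex 2.103 -2.699 -1.788
endloop
endfacet
facet normal 0.610 0.595 -0.523
outer loop
vertex 3.162 -0.69 -2.378
vertex 3.417 -1.421 -2.912
vertex 2.742 -0.768 -2.957
endloop
endfacet
facet normal -0.725 0.516 0.456
outer loop
vertex 3.162 -0.69 -2.378
vertex 2.742 -0.768 -2.957
vertex 2.103 -2.699 -1.788
endloop
endfacet
facet normal 0.611 0.595 -0.523
outer loop
vertex 2.742 -0.768 -2.957
vertex 3.417 -1.421 -2.912
vertex 2.717 -1.228 -3.51
endloop
endfacet
facet normal -0.962 0.229 -0.147
outer loop
vertex 2.742 -0.768 -2.957
vertex 2.717 -1.228 -3.51
vertex 2.103 -2.699 -1.788
endloop
endfacet
facet normal 0.611 0.595 -0.523
outer loop
vertex 2.717 -1.228 -3.51
vertex 3.417 -1.421 -2.912
vertex 3.102 -1.801 -3.712
endloop
endfacet
facet normal -0.770 -0.323 -0.551
outer loop
vertex 2.717 -1.228 -3.51
vertex 3.102 -1.801 -3.712
vertex 2.103 -2.699 -1.788
endloop
endfacet
facet normal 0.611 0.594 -0.523
outer loop
vertex 3.102 -1.801 -3.712
vertex 3.417 -1.421 -2.912
vertex 3.671 -2.152 -3.446
endloop
endfacet
facet normal -0.262 -0.815 -0.516
outer loop
vertex 3.102 -1.801 -3.712
vertex 3.671 -2.152 -3.446
vertex 2.103 -2.699 -1.788
endloop
endfacet
facet normal 0.611 0.594 -0.523
outer loop
vertex 3.671 -2.152 -3.446
vertex 3.417 -1.421 -2.912
vertex 4.091 -2.074 -2.867
endloop
endfacet
facet normal 0.267 -0.961 -0.064
outer loop
vertex 3.671 -2.152 -3.446
vertex 4.091 -2.074 -2.867
vertex 2.103 -2.699 -1.788
endloop
endfacet
facet normal 0.611 0.595 -0.522
outer loop
vertex 4.091 -2.074 -2.867
vertex 3.417 -1.421 -2.912
vertex 4.116 -1.614 -2.314
endloop
endfacet
facet normal 0.504 -0.675 0.539
outer loop
vertex 4.091 -2.074 -2.867
vertex 4.116 -1.614 -2.314
vertex 2.103 -2.699 -1.788
endloop
endfacet
facet normal 0.611 0.594 -0.523
outer loop
vertex 4.116 -1.614 -2.314
vertex 3.417 -1.421 -2.912
vertex 3.731 -1.04 -2.112
endloop
endfacet
facet normal 0.312 -0.122 0.942
outer loop
vertex 4.116 -1.614 -2.314
vertex 3.731 -1.04 -2.112
vertex 2.103 -2.699 -1.788
endloop
endfacet
facet normal -0.563 -0.310 0.766
outer loop
vertex -4.495 3.61 -1.981
vertex -3.714 2.71 -1.771
vertex -3.565 3.78 -1.228
endloop
endfacet
facet normal -0.621 0.396 0.677
outer loop
vertex -4.495 3.61 -1.981
vertex -3.565 3.78 -1.228
vertex -3.872 4.645 -2.015
endloop
endfacet
facet normal -0.856 0.516 0.014
outer loop
vertex -4.495 3.61 -1.981
vertex -3.872 4.645 -2.015
vertex -4.211 4.11 -3.045
endloop
endfacet
facet normal -0.945 -0.115 -0.306
outer loop
vertex -4.495 3.61 -1.981
vertex -4.211 4.11 -3.045
vertex -4.114 2.914 -2.894
endloop
endfacet
facet normal -0.764 -0.626 0.158
outer loop
vertex -4.495 3.61 -1.981
vertex -4.114 2.914 -2.894
vertex -3.714 2.71 -1.771
endloop
endfacet
facet normal 0.032 0.679 0.734
outer loop
vertex -3.872 4.645 -2.015
vertex -3.565 3.78 -1.228
vertex -2.706 4.386 -1.826
endloop
endfacet
facet normal 0.125 -0.463 0.878
outer loop
vertex -3.565 3.78 -1.228
vertex -3.714 2.71 -1.771
vertex -2.609 3.19 -1.675
endloop
endfacet
facet normal -0.199 -0.974 -0.106
outer loop
vertex -3.714 2.71 -1.771
vertex -4.114 2.914 -2.894
vertex -2.948 2.655 -2.705
endloop
endfacet
facet normal -0.492 -0.148 -0.858
outer loop
vertex -4.114 2.914 -2.894
vertex -4.211 4.11 -3.045
vertex -3.255 3.52 -3.492
endloop
endfacet
facet normal -0.350 0.873 -0.338
outer loop
vertex -4.211 4.11 -3.045
vertex -3.872 4.645 -2.015
vertex -3.106 4.59 -2.949
endloop
endfacet
facet normal 0.945 0.115 0.306
outer loop
vertex -2.325 3.69 -2.739
vertex -2.706 4.386 -1.826
vertex -2.609 3.19 -1.675
endloop
endfacet
facet normal 0.856 -0.516 -0.014
outer loop
vertex -2.325 3.69 -2.739
vertex -2.609 3.19 -1.675
vertex -2.948 2.655 -2.705
endloop
endfacet
facet normal 0.621 -0.396 -0.677
outer loop
vertex -2.325 3.69 -2.739
vertex -2.948 2.655 -2.705
vertex -3.255 3.52 -3.492
endloop
endfacet
facet normal 0.563 0.310 -0.766
outer loop
vertex -2.325 3.69 -2.739
vertex -3.255 3.52 -3.492
vertex -3.106 4.59 -2.949
endloop
endfacet
facet normal 0.764 0.626 -0.158
outer loop
vertex -2.325 3.69 -2.739
vertex -3.106 4.59 -2.949
vertex -2.706 4.386 -1.826
endloop
endfacet
facet normal 0.492 0.148 0.858
outer loop
vertex -2.609 3.19 -1.675
vertex -2.706 4.386 -1.826
vertex -3.565 3.78 -1.228
endloop
endfacet
facet normal 0.350 -0.873 0.338
outer loop
vertex -2.948 2.655 -2.705
vertex -2.609 3.19 -1.675
vertex -3.714 2.71 -1.771
endloop
endfacet
facet normal -0.032 -0.679 -0.734
outer loop
vertex -3.255 3.52 -3.492
vertex -2.948 2.655 -2.705
vertex -4.114 2.914 -2.894
endloop
endfacet
facet normal -0.125 0.463 -0.878
outer loop
vertex -3.106 4.59 -2.949
vertex -3.255 3.52 -3.492
vertex -4.211 4.11 -3.045
endloop
endfacet
facet normal 0.199 0.974 0.106
outer loop
vertex -2.706 4.386 -1.826
vertex -3.106 4.59 -2.949
vertex -3.872 4.645 -2.015
endloop
endfacet

endsolid


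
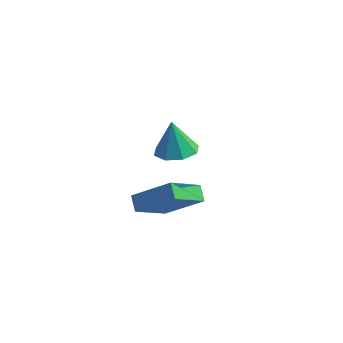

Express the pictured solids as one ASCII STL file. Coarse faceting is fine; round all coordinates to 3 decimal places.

solid 
facet normal -0.493 0.696 0.521
outer loop
vertex -0.908 -1.511 5.109
vertex -0.174 -0.058 3.862
vertex -2.541 -1.745 3.875
endloop
endfacet
facet normal -0.358 -0.709 0.608
outer loop
vertex -2.146 -2.302 3.458
vertex -0.908 -1.511 5.109
vertex -2.541 -1.745 3.875
endloop
endfacet
facet normal -0.493 0.696 0.521
outer loop
vertex -2.541 -1.745 3.875
vertex -0.174 -0.058 3.862
vertex -1.807 -0.292 2.628
endloop
endfacet
facet normal -0.793 -0.114 -0.599
outer loop
vertex -1.807 -0.292 2.628
vertex -2.146 -2.302 3.458
vertex -2.541 -1.745 3.875
endloop
endfacet
facet normal 0.793 0.114 0.599
outer loop
vertex -0.908 -1.511 5.109
vertex 0.221 -0.615 3.445
vertex -0.174 -0.058 3.862
endloop
endfacet
facet normal -0.358 -0.709 0.608
outer loop
vertex -0.513 -2.068 4.692
vertex -0.908 -1.511 5.109
vertex -2.146 -2.302 3.458
endloop
endfacet
facet normal 0.793 0.114 0.599
outer loop
vertex -0.513 -2.068 4.692
vertex 0.221 -0.615 3.445
vertex -0.908 -1.511 5.109
endloop
endfacet
facet normal 0.358 0.709 -0.608
outer loop
vertex -0.174 -0.058 3.862
vertex 0.221 -0.615 3.445
vertex -1.807 -0.292 2.628
endloop
endfacet
facet normal -0.793 -0.114 -0.599
outer loop
vertex -1.412 -0.849 2.211
vertex -2.146 -2.302 3.458
vertex -1.807 -0.292 2.628
endloop
endfacet
facet normal 0.358 0.709 -0.608
outer loop
vertex -1.807 -0.292 2.628
vertex 0.221 -0.615 3.445
vertex -1.412 -0.849 2.211
endloop
endfacet
facet normal 0.493 -0.696 -0.521
outer loop
vertex -1.412 -0.849 2.211
vertex -0.513 -2.068 4.692
vertex -2.146 -2.302 3.458
endloop
endfacet
facet normal 0.493 -0.696 -0.521
outer loop
vertex 0.221 -0.615 3.445
vertex -0.513 -2.068 4.692
vertex -1.412 -0.849 2.211
endloop
endfacet
facet normal 0.200 -0.176 -0.964
outer loop
vertex -2.073 2.963 2.228
vertex -2.678 3.739 1.961
vertex -1.688 3.64 2.184
endloop
endfacet
facet normal 0.647 -0.323 0.691
outer loop
vertex -2.073 2.963 2.228
vertex -1.688 3.64 2.184
vertex -3.022 4.041 3.619
endloop
endfacet
facet normal 0.199 -0.176 -0.964
outer loop
vertex -1.688 3.64 2.184
vertex -2.678 3.739 1.961
vertex -1.883 4.376 2.009
endloop
endfacet
facet normal 0.735 0.335 0.590
outer loop
vertex -1.688 3.64 2.184
vertex -1.883 4.376 2.009
vertex -3.022 4.041 3.619
endloop
endfacet
facet normal 0.199 -0.176 -0.964
outer loop
vertex -1.883 4.376 2.009
vertex -2.678 3.739 1.961
vertex -2.545 4.738 1.806
endloop
endfacet
facet normal 0.336 0.846 0.414
outer loop
vertex -1.883 4.376 2.009
vertex -2.545 4.738 1.806
vertex -3.022 4.041 3.619
endloop
endfacet
facet normal 0.199 -0.176 -0.964
outer loop
vertex -2.545 4.738 1.806
vertex -2.678 3.739 1.961
vertex -3.284 4.515 1.694
endloop
endfacet
facet normal -0.315 0.911 0.267
outer loop
vertex -2.545 4.738 1.806
vertex -3.284 4.515 1.694
vertex -3.022 4.041 3.619
endloop
endfacet
facet normal 0.200 -0.176 -0.964
outer loop
vertex -3.284 4.515 1.694
vertex -2.678 3.739 1.961
vertex -3.669 3.837 1.738
endloop
endfacet
facet normal -0.839 0.491 0.235
outer loop
vertex -3.284 4.515 1.694
vertex -3.669 3.837 1.738
vertex -3.022 4.041 3.619
endloop
endfacet
facet normal 0.200 -0.176 -0.964
outer loop
vertex -3.669 3.837 1.738
vertex -2.678 3.739 1.961
vertex -3.473 3.101 1.913
endloop
endfacet
facet normal -0.927 -0.167 0.337
outer loop
vertex -3.669 3.837 1.738
vertex -3.473 3.101 1.913
vertex -3.022 4.041 3.619
endloop
endfacet
facet normal 0.200 -0.176 -0.964
outer loop
vertex -3.473 3.101 1.913
vertex -2.678 3.739 1.961
vertex -2.812 2.739 2.116
endloop
endfacet
facet normal -0.528 -0.677 0.513
outer loop
vertex -3.473 3.101 1.913
vertex -2.812 2.739 2.116
vertex -3.022 4.041 3.619
endloop
endfacet
facet normal 0.199 -0.176 -0.964
outer loop
vertex -2.812 2.739 2.116
vertex -2.678 3.739 1.961
vertex -2.073 2.963 2.228
endloop
endfacet
facet normal 0.125 -0.741 0.660
outer loop
vertex -2.812 2.739 2.116
vertex -2.073 2.963 2.228
vertex -3.022 4.041 3.619
endloop
endfacet

endsolid


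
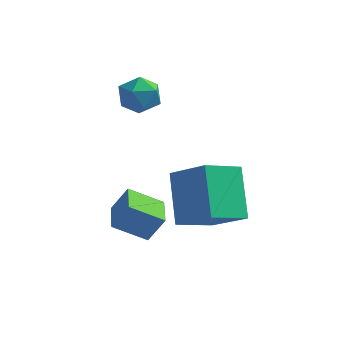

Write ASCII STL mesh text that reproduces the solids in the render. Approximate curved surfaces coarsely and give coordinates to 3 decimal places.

solid 
facet normal -0.919 0.391 0.051
outer loop
vertex 0.234 3.954 1.986
vertex 0.174 3.715 2.735
vertex 0.468 4.428 2.57
endloop
endfacet
facet normal -0.513 0.755 -0.408
outer loop
vertex 0.234 3.954 1.986
vertex 0.468 4.428 2.57
vertex 0.901 4.368 1.914
endloop
endfacet
facet normal -0.286 0.302 -0.909
outer loop
vertex 0.234 3.954 1.986
vertex 0.901 4.368 1.914
vertex 0.875 3.618 1.673
endloop
endfacet
facet normal -0.551 -0.343 -0.760
outer loop
vertex 0.234 3.954 1.986
vertex 0.875 3.618 1.673
vertex 0.426 3.214 2.181
endloop
endfacet
facet normal -0.943 -0.289 -0.168
outer loop
vertex 0.234 3.954 1.986
vertex 0.426 3.214 2.181
vertex 0.174 3.715 2.735
endloop
endfacet
facet normal 0.057 0.997 -0.054
outer loop
vertex 0.901 4.368 1.914
vertex 0.468 4.428 2.57
vertex 1.254 4.386 2.619
endloop
endfacet
facet normal -0.600 0.407 0.689
outer loop
vertex 0.468 4.428 2.57
vertex 0.174 3.715 2.735
vertex 0.805 3.982 3.127
endloop
endfacet
facet normal -0.637 -0.693 0.337
outer loop
vertex 0.174 3.715 2.735
vertex 0.426 3.214 2.181
vertex 0.779 3.232 2.886
endloop
endfacet
facet normal -0.003 -0.781 -0.624
outer loop
vertex 0.426 3.214 2.181
vertex 0.875 3.618 1.673
vertex 1.212 3.172 2.23
endloop
endfacet
facet normal 0.426 0.263 -0.865
outer loop
vertex 0.875 3.618 1.673
vertex 0.901 4.368 1.914
vertex 1.506 3.885 2.065
endloop
endfacet
facet normal 0.551 0.343 0.760
outer loop
vertex 1.446 3.646 2.814
vertex 1.254 4.386 2.619
vertex 0.805 3.982 3.127
endloop
endfacet
facet normal 0.286 -0.302 0.909
outer loop
vertex 1.446 3.646 2.814
vertex 0.805 3.982 3.127
vertex 0.779 3.232 2.886
endloop
endfacet
facet normal 0.513 -0.755 0.408
outer loop
vertex 1.446 3.646 2.814
vertex 0.779 3.232 2.886
vertex 1.212 3.172 2.23
endloop
endfacet
facet normal 0.919 -0.391 -0.051
outer loop
vertex 1.446 3.646 2.814
vertex 1.212 3.172 2.23
vertex 1.506 3.885 2.065
endloop
endfacet
facet normal 0.943 0.289 0.168
outer loop
vertex 1.446 3.646 2.814
vertex 1.506 3.885 2.065
vertex 1.254 4.386 2.619
endloop
endfacet
facet normal 0.003 0.781 0.624
outer loop
vertex 0.805 3.982 3.127
vertex 1.254 4.386 2.619
vertex 0.468 4.428 2.57
endloop
endfacet
facet normal -0.426 -0.263 0.865
outer loop
vertex 0.779 3.232 2.886
vertex 0.805 3.982 3.127
vertex 0.174 3.715 2.735
endloop
endfacet
facet normal -0.057 -0.997 0.054
outer loop
vertex 1.212 3.172 2.23
vertex 0.779 3.232 2.886
vertex 0.426 3.214 2.181
endloop
endfacet
facet normal 0.600 -0.407 -0.689
outer loop
vertex 1.506 3.885 2.065
vertex 1.212 3.172 2.23
vertex 0.875 3.618 1.673
endloop
endfacet
facet normal 0.637 0.693 -0.337
outer loop
vertex 1.254 4.386 2.619
vertex 1.506 3.885 2.065
vertex 0.901 4.368 1.914
endloop
endfacet
facet normal -0.482 -0.177 -0.858
outer loop
vertex 1.284 -0.374 -0.809
vertex 0.902 0.711 -0.818
vertex 2.322 -0.013 -1.466
endloop
endfacet
facet normal 0.333 -0.943 0.007
outer loop
vertex 2.818 0.169 -0.582
vertex 1.284 -0.374 -0.809
vertex 2.322 -0.013 -1.466
endloop
endfacet
facet normal -0.482 -0.177 -0.858
outer loop
vertex 2.322 -0.013 -1.466
vertex 0.902 0.711 -0.818
vertex 1.94 1.071 -1.475
endloop
endfacet
facet normal 0.811 0.282 -0.513
outer loop
vertex 1.94 1.071 -1.475
vertex 2.818 0.169 -0.582
vertex 2.322 -0.013 -1.466
endloop
endfacet
facet normal -0.811 -0.281 0.513
outer loop
vertex 1.284 -0.374 -0.809
vertex 1.398 0.893 0.066
vertex 0.902 0.711 -0.818
endloop
endfacet
facet normal 0.333 -0.943 0.009
outer loop
vertex 1.78 -0.191 0.075
vertex 1.284 -0.374 -0.809
vertex 2.818 0.169 -0.582
endloop
endfacet
facet normal -0.811 -0.281 0.513
outer loop
vertex 1.78 -0.191 0.075
vertex 1.398 0.893 0.066
vertex 1.284 -0.374 -0.809
endloop
endfacet
facet normal -0.332 0.943 -0.008
outer loop
vertex 0.902 0.711 -0.818
vertex 1.398 0.893 0.066
vertex 1.94 1.071 -1.475
endloop
endfacet
facet normal 0.811 0.281 -0.513
outer loop
vertex 2.436 1.254 -0.591
vertex 2.818 0.169 -0.582
vertex 1.94 1.071 -1.475
endloop
endfacet
facet normal -0.333 0.943 -0.008
outer loop
vertex 1.94 1.071 -1.475
vertex 1.398 0.893 0.066
vertex 2.436 1.254 -0.591
endloop
endfacet
facet normal 0.482 0.177 0.858
outer loop
vertex 2.436 1.254 -0.591
vertex 1.78 -0.191 0.075
vertex 2.818 0.169 -0.582
endloop
endfacet
facet normal 0.482 0.177 0.858
outer loop
vertex 1.398 0.893 0.066
vertex 1.78 -0.191 0.075
vertex 2.436 1.254 -0.591
endloop
endfacet
facet normal -0.575 -0.708 0.410
outer loop
vertex 4.129 0.592 -0.455
vertex 3.553 1.865 0.934
vertex 2.86 1.066 -1.415
endloop
endfacet
facet normal 0.292 -0.646 -0.705
outer loop
vertex 3.727 2.135 -2.034
vertex 4.129 0.592 -0.455
vertex 2.86 1.066 -1.415
endloop
endfacet
facet normal -0.575 -0.708 0.410
outer loop
vertex 2.86 1.066 -1.415
vertex 3.553 1.865 0.934
vertex 2.284 2.339 -0.025
endloop
endfacet
facet normal -0.764 0.285 -0.578
outer loop
vertex 2.284 2.339 -0.025
vertex 3.727 2.135 -2.034
vertex 2.86 1.066 -1.415
endloop
endfacet
facet normal 0.764 -0.285 0.578
outer loop
vertex 4.129 0.592 -0.455
vertex 4.42 2.934 0.315
vertex 3.553 1.865 0.934
endloop
endfacet
facet normal 0.292 -0.646 -0.705
outer loop
vertex 4.996 1.661 -1.075
vertex 4.129 0.592 -0.455
vertex 3.727 2.135 -2.034
endloop
endfacet
facet normal 0.765 -0.285 0.578
outer loop
vertex 4.996 1.661 -1.075
vertex 4.42 2.934 0.315
vertex 4.129 0.592 -0.455
endloop
endfacet
facet normal -0.292 0.646 0.706
outer loop
vertex 3.553 1.865 0.934
vertex 4.42 2.934 0.315
vertex 2.284 2.339 -0.025
endloop
endfacet
facet normal -0.765 0.285 -0.578
outer loop
vertex 3.151 3.408 -0.645
vertex 3.727 2.135 -2.034
vertex 2.284 2.339 -0.025
endloop
endfacet
facet normal -0.292 0.646 0.705
outer loop
vertex 2.284 2.339 -0.025
vertex 4.42 2.934 0.315
vertex 3.151 3.408 -0.645
endloop
endfacet
facet normal 0.575 0.708 -0.411
outer loop
vertex 3.151 3.408 -0.645
vertex 4.996 1.661 -1.075
vertex 3.727 2.135 -2.034
endloop
endfacet
facet normal 0.575 0.708 -0.410
outer loop
vertex 4.42 2.934 0.315
vertex 4.996 1.661 -1.075
vertex 3.151 3.408 -0.645
endloop
endfacet

endsolid


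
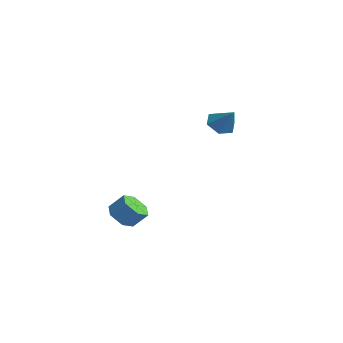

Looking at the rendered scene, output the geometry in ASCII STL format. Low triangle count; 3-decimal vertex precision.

solid 
facet normal -0.405 -0.544 -0.735
outer loop
vertex 1.414 -3.638 -4.67
vertex 0.889 -4.118 -4.025
vertex 0.542 -3.317 -4.427
endloop
endfacet
facet normal 0.108 0.769 -0.630
outer loop
vertex 1.414 -3.638 -4.67
vertex 0.542 -3.317 -4.427
vertex 1.916 -2.963 -3.76
endloop
endfacet
facet normal 0.108 0.769 -0.630
outer loop
vertex 1.916 -2.963 -3.76
vertex 0.542 -3.317 -4.427
vertex 1.045 -2.642 -3.517
endloop
endfacet
facet normal 0.405 0.544 0.734
outer loop
vertex 1.916 -2.963 -3.76
vertex 1.045 -2.642 -3.517
vertex 1.391 -3.442 -3.115
endloop
endfacet
facet normal -0.405 -0.544 -0.735
outer loop
vertex 0.542 -3.317 -4.427
vertex 0.889 -4.118 -4.025
vertex 0.017 -3.797 -3.782
endloop
endfacet
facet normal -0.733 0.674 -0.095
outer loop
vertex 0.542 -3.317 -4.427
vertex 0.017 -3.797 -3.782
vertex 1.045 -2.642 -3.517
endloop
endfacet
facet normal -0.733 0.674 -0.095
outer loop
vertex 1.045 -2.642 -3.517
vertex 0.017 -3.797 -3.782
vertex 0.52 -3.122 -2.871
endloop
endfacet
facet normal 0.406 0.544 0.734
outer loop
vertex 1.045 -2.642 -3.517
vertex 0.52 -3.122 -2.871
vertex 1.391 -3.442 -3.115
endloop
endfacet
facet normal -0.405 -0.545 -0.734
outer loop
vertex 0.017 -3.797 -3.782
vertex 0.889 -4.118 -4.025
vertex 0.364 -4.597 -3.38
endloop
endfacet
facet normal -0.840 -0.096 0.535
outer loop
vertex 0.017 -3.797 -3.782
vertex 0.364 -4.597 -3.38
vertex 0.52 -3.122 -2.871
endloop
endfacet
facet normal -0.840 -0.096 0.534
outer loop
vertex 0.52 -3.122 -2.871
vertex 0.364 -4.597 -3.38
vertex 0.866 -3.922 -2.47
endloop
endfacet
facet normal 0.406 0.544 0.735
outer loop
vertex 0.52 -3.122 -2.871
vertex 0.866 -3.922 -2.47
vertex 1.391 -3.442 -3.115
endloop
endfacet
facet normal -0.405 -0.544 -0.734
outer loop
vertex 0.364 -4.597 -3.38
vertex 0.889 -4.118 -4.025
vertex 1.235 -4.918 -3.623
endloop
endfacet
facet normal -0.108 -0.769 0.630
outer loop
vertex 0.364 -4.597 -3.38
vertex 1.235 -4.918 -3.623
vertex 0.866 -3.922 -2.47
endloop
endfacet
facet normal -0.108 -0.769 0.630
outer loop
vertex 0.866 -3.922 -2.47
vertex 1.235 -4.918 -3.623
vertex 1.738 -4.243 -2.713
endloop
endfacet
facet normal 0.405 0.544 0.735
outer loop
vertex 0.866 -3.922 -2.47
vertex 1.738 -4.243 -2.713
vertex 1.391 -3.442 -3.115
endloop
endfacet
facet normal -0.406 -0.544 -0.734
outer loop
vertex 1.235 -4.918 -3.623
vertex 0.889 -4.118 -4.025
vertex 1.76 -4.438 -4.269
endloop
endfacet
facet normal 0.733 -0.674 0.095
outer loop
vertex 1.235 -4.918 -3.623
vertex 1.76 -4.438 -4.269
vertex 1.738 -4.243 -2.713
endloop
endfacet
facet normal 0.733 -0.674 0.095
outer loop
vertex 1.738 -4.243 -2.713
vertex 1.76 -4.438 -4.269
vertex 2.263 -3.763 -3.358
endloop
endfacet
facet normal 0.405 0.544 0.735
outer loop
vertex 1.738 -4.243 -2.713
vertex 2.263 -3.763 -3.358
vertex 1.391 -3.442 -3.115
endloop
endfacet
facet normal -0.406 -0.544 -0.735
outer loop
vertex 1.76 -4.438 -4.269
vertex 0.889 -4.118 -4.025
vertex 1.414 -3.638 -4.67
endloop
endfacet
facet normal 0.840 0.095 -0.534
outer loop
vertex 1.76 -4.438 -4.269
vertex 1.414 -3.638 -4.67
vertex 2.263 -3.763 -3.358
endloop
endfacet
facet normal 0.840 0.096 -0.534
outer loop
vertex 2.263 -3.763 -3.358
vertex 1.414 -3.638 -4.67
vertex 1.916 -2.963 -3.76
endloop
endfacet
facet normal 0.405 0.545 0.734
outer loop
vertex 2.263 -3.763 -3.358
vertex 1.916 -2.963 -3.76
vertex 1.391 -3.442 -3.115
endloop
endfacet
facet normal -0.686 -0.155 -0.711
outer loop
vertex -1.082 2.967 0.424
vertex -1.732 3.442 0.947
vertex -1.185 3.916 0.316
endloop
endfacet
facet normal 0.952 0.070 -0.297
outer loop
vertex -1.082 2.967 0.424
vertex -1.185 3.916 0.316
vertex -0.608 3.698 2.113
endloop
endfacet
facet normal -0.686 -0.155 -0.711
outer loop
vertex -1.185 3.916 0.316
vertex -1.732 3.442 0.947
vertex -1.835 4.391 0.839
endloop
endfacet
facet normal 0.548 0.833 -0.075
outer loop
vertex -1.185 3.916 0.316
vertex -1.835 4.391 0.839
vertex -0.608 3.698 2.113
endloop
endfacet
facet normal -0.686 -0.155 -0.711
outer loop
vertex -1.835 4.391 0.839
vertex -1.732 3.442 0.947
vertex -2.382 3.917 1.47
endloop
endfacet
facet normal -0.094 0.834 0.544
outer loop
vertex -1.835 4.391 0.839
vertex -2.382 3.917 1.47
vertex -0.608 3.698 2.113
endloop
endfacet
facet normal -0.686 -0.156 -0.711
outer loop
vertex -2.382 3.917 1.47
vertex -1.732 3.442 0.947
vertex -2.279 2.969 1.578
endloop
endfacet
facet normal -0.332 0.071 0.941
outer loop
vertex -2.382 3.917 1.47
vertex -2.279 2.969 1.578
vertex -0.608 3.698 2.113
endloop
endfacet
facet normal -0.686 -0.156 -0.711
outer loop
vertex -2.279 2.969 1.578
vertex -1.732 3.442 0.947
vertex -1.629 2.494 1.055
endloop
endfacet
facet normal 0.072 -0.692 0.718
outer loop
vertex -2.279 2.969 1.578
vertex -1.629 2.494 1.055
vertex -0.608 3.698 2.113
endloop
endfacet
facet normal -0.686 -0.156 -0.711
outer loop
vertex -1.629 2.494 1.055
vertex -1.732 3.442 0.947
vertex -1.082 2.967 0.424
endloop
endfacet
facet normal 0.714 -0.693 0.100
outer loop
vertex -1.629 2.494 1.055
vertex -1.082 2.967 0.424
vertex -0.608 3.698 2.113
endloop
endfacet

endsolid


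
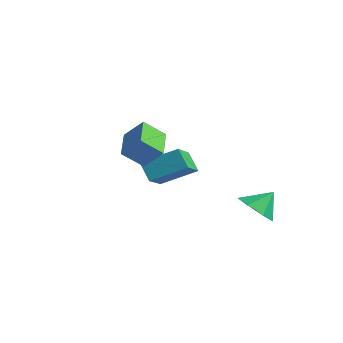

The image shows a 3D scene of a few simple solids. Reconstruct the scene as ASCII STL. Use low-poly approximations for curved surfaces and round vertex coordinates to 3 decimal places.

solid 
facet normal -0.213 -0.669 -0.712
outer loop
vertex 1.419 3.824 -1.751
vertex 0.661 3.605 -1.319
vertex 0.786 4.236 -1.949
endloop
endfacet
facet normal 0.567 0.816 -0.113
outer loop
vertex 1.419 3.824 -1.751
vertex 0.786 4.236 -1.949
vertex 0.899 4.355 -0.521
endloop
endfacet
facet normal -0.213 -0.669 -0.712
outer loop
vertex 0.786 4.236 -1.949
vertex 0.661 3.605 -1.319
vertex 0.058 4.173 -1.672
endloop
endfacet
facet normal -0.114 0.991 -0.074
outer loop
vertex 0.786 4.236 -1.949
vertex 0.058 4.173 -1.672
vertex 0.899 4.355 -0.521
endloop
endfacet
facet normal -0.214 -0.669 -0.712
outer loop
vertex 0.058 4.173 -1.672
vertex 0.661 3.605 -1.319
vertex -0.216 3.683 -1.129
endloop
endfacet
facet normal -0.614 0.715 0.335
outer loop
vertex 0.058 4.173 -1.672
vertex -0.216 3.683 -1.129
vertex 0.899 4.355 -0.521
endloop
endfacet
facet normal -0.214 -0.668 -0.712
outer loop
vertex -0.216 3.683 -1.129
vertex 0.661 3.605 -1.319
vertex 0.171 3.134 -0.73
endloop
endfacet
facet normal -0.557 0.194 0.807
outer loop
vertex -0.216 3.683 -1.129
vertex 0.171 3.134 -0.73
vertex 0.899 4.355 -0.521
endloop
endfacet
facet normal -0.213 -0.669 -0.712
outer loop
vertex 0.171 3.134 -0.73
vertex 0.661 3.605 -1.319
vertex 0.926 2.94 -0.774
endloop
endfacet
facet normal 0.012 -0.176 0.984
outer loop
vertex 0.171 3.134 -0.73
vertex 0.926 2.94 -0.774
vertex 0.899 4.355 -0.521
endloop
endfacet
facet normal -0.212 -0.669 -0.713
outer loop
vertex 0.926 2.94 -0.774
vertex 0.661 3.605 -1.319
vertex 1.482 3.248 -1.228
endloop
endfacet
facet normal 0.667 -0.119 0.736
outer loop
vertex 0.926 2.94 -0.774
vertex 1.482 3.248 -1.228
vertex 0.899 4.355 -0.521
endloop
endfacet
facet normal -0.212 -0.670 -0.712
outer loop
vertex 1.482 3.248 -1.228
vertex 0.661 3.605 -1.319
vertex 1.419 3.824 -1.751
endloop
endfacet
facet normal 0.914 0.324 0.246
outer loop
vertex 1.482 3.248 -1.228
vertex 1.419 3.824 -1.751
vertex 0.899 4.355 -0.521
endloop
endfacet
facet normal -0.690 0.669 0.278
outer loop
vertex -2.78 -0.053 2.61
vertex -2.086 0.328 3.416
vertex -2.347 0.695 1.883
endloop
endfacet
facet normal -0.614 -0.338 -0.713
outer loop
vertex -1.354 -0.268 1.484
vertex -2.78 -0.053 2.61
vertex -2.347 0.695 1.883
endloop
endfacet
facet normal -0.690 0.669 0.278
outer loop
vertex -2.347 0.695 1.883
vertex -2.086 0.328 3.416
vertex -1.653 1.076 2.689
endloop
endfacet
facet normal 0.384 0.662 -0.643
outer loop
vertex -1.653 1.076 2.689
vertex -1.354 -0.268 1.484
vertex -2.347 0.695 1.883
endloop
endfacet
facet normal -0.384 -0.662 0.643
outer loop
vertex -2.78 -0.053 2.61
vertex -1.093 -0.635 3.017
vertex -2.086 0.328 3.416
endloop
endfacet
facet normal -0.614 -0.338 -0.713
outer loop
vertex -1.787 -1.016 2.211
vertex -2.78 -0.053 2.61
vertex -1.354 -0.268 1.484
endloop
endfacet
facet normal -0.384 -0.662 0.643
outer loop
vertex -1.787 -1.016 2.211
vertex -1.093 -0.635 3.017
vertex -2.78 -0.053 2.61
endloop
endfacet
facet normal 0.614 0.338 0.713
outer loop
vertex -2.086 0.328 3.416
vertex -1.093 -0.635 3.017
vertex -1.653 1.076 2.689
endloop
endfacet
facet normal 0.384 0.662 -0.643
outer loop
vertex -0.66 0.113 2.29
vertex -1.354 -0.268 1.484
vertex -1.653 1.076 2.689
endloop
endfacet
facet normal 0.614 0.338 0.713
outer loop
vertex -1.653 1.076 2.689
vertex -1.093 -0.635 3.017
vertex -0.66 0.113 2.29
endloop
endfacet
facet normal 0.690 -0.669 -0.278
outer loop
vertex -0.66 0.113 2.29
vertex -1.787 -1.016 2.211
vertex -1.354 -0.268 1.484
endloop
endfacet
facet normal 0.690 -0.669 -0.278
outer loop
vertex -1.093 -0.635 3.017
vertex -1.787 -1.016 2.211
vertex -0.66 0.113 2.29
endloop
endfacet
facet normal -0.491 0.723 -0.487
outer loop
vertex -4.972 3.131 -0.76
vertex -3.99 4.293 -0.024
vertex -4.303 3.06 -1.54
endloop
endfacet
facet normal -0.581 -0.688 -0.436
outer loop
vertex -3.37 1.687 -0.616
vertex -4.972 3.131 -0.76
vertex -4.303 3.06 -1.54
endloop
endfacet
facet normal -0.491 0.723 -0.487
outer loop
vertex -4.303 3.06 -1.54
vertex -3.99 4.293 -0.024
vertex -3.321 4.222 -0.804
endloop
endfacet
facet normal 0.649 -0.069 -0.758
outer loop
vertex -3.321 4.222 -0.804
vertex -3.37 1.687 -0.616
vertex -4.303 3.06 -1.54
endloop
endfacet
facet normal -0.649 0.069 0.758
outer loop
vertex -4.972 3.131 -0.76
vertex -3.057 2.92 0.9
vertex -3.99 4.293 -0.024
endloop
endfacet
facet normal -0.581 -0.688 -0.436
outer loop
vertex -4.039 1.758 0.164
vertex -4.972 3.131 -0.76
vertex -3.37 1.687 -0.616
endloop
endfacet
facet normal -0.649 0.069 0.758
outer loop
vertex -4.039 1.758 0.164
vertex -3.057 2.92 0.9
vertex -4.972 3.131 -0.76
endloop
endfacet
facet normal 0.581 0.688 0.436
outer loop
vertex -3.99 4.293 -0.024
vertex -3.057 2.92 0.9
vertex -3.321 4.222 -0.804
endloop
endfacet
facet normal 0.649 -0.069 -0.758
outer loop
vertex -2.388 2.849 0.12
vertex -3.37 1.687 -0.616
vertex -3.321 4.222 -0.804
endloop
endfacet
facet normal 0.581 0.688 0.436
outer loop
vertex -3.321 4.222 -0.804
vertex -3.057 2.92 0.9
vertex -2.388 2.849 0.12
endloop
endfacet
facet normal 0.491 -0.723 0.487
outer loop
vertex -2.388 2.849 0.12
vertex -4.039 1.758 0.164
vertex -3.37 1.687 -0.616
endloop
endfacet
facet normal 0.491 -0.723 0.487
outer loop
vertex -3.057 2.92 0.9
vertex -4.039 1.758 0.164
vertex -2.388 2.849 0.12
endloop
endfacet

endsolid


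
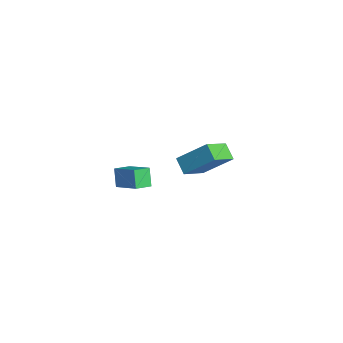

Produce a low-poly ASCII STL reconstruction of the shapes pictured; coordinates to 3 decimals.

solid 
facet normal -0.509 -0.586 -0.630
outer loop
vertex -1.093 1.174 -0.881
vertex -1.933 1.392 -0.405
vertex -1.365 2.663 -2.045
endloop
endfacet
facet normal 0.849 -0.221 -0.481
outer loop
vertex -0.387 3.788 -0.835
vertex -1.093 1.174 -0.881
vertex -1.365 2.663 -2.045
endloop
endfacet
facet normal -0.510 -0.585 -0.630
outer loop
vertex -1.365 2.663 -2.045
vertex -1.933 1.392 -0.405
vertex -2.205 2.882 -1.569
endloop
endfacet
facet normal -0.142 0.780 -0.610
outer loop
vertex -2.205 2.882 -1.569
vertex -0.387 3.788 -0.835
vertex -1.365 2.663 -2.045
endloop
endfacet
facet normal 0.143 -0.780 0.609
outer loop
vertex -1.093 1.174 -0.881
vertex -0.955 2.517 0.805
vertex -1.933 1.392 -0.405
endloop
endfacet
facet normal 0.849 -0.221 -0.481
outer loop
vertex -0.115 2.298 0.329
vertex -1.093 1.174 -0.881
vertex -0.387 3.788 -0.835
endloop
endfacet
facet normal 0.142 -0.780 0.610
outer loop
vertex -0.115 2.298 0.329
vertex -0.955 2.517 0.805
vertex -1.093 1.174 -0.881
endloop
endfacet
facet normal -0.849 0.221 0.481
outer loop
vertex -1.933 1.392 -0.405
vertex -0.955 2.517 0.805
vertex -2.205 2.882 -1.569
endloop
endfacet
facet normal -0.143 0.780 -0.609
outer loop
vertex -1.227 4.006 -0.359
vertex -0.387 3.788 -0.835
vertex -2.205 2.882 -1.569
endloop
endfacet
facet normal -0.849 0.221 0.481
outer loop
vertex -2.205 2.882 -1.569
vertex -0.955 2.517 0.805
vertex -1.227 4.006 -0.359
endloop
endfacet
facet normal 0.509 0.586 0.631
outer loop
vertex -1.227 4.006 -0.359
vertex -0.115 2.298 0.329
vertex -0.387 3.788 -0.835
endloop
endfacet
facet normal 0.510 0.586 0.630
outer loop
vertex -0.955 2.517 0.805
vertex -0.115 2.298 0.329
vertex -1.227 4.006 -0.359
endloop
endfacet
facet normal -0.547 0.346 0.762
outer loop
vertex -0.35 -3.661 3.561
vertex 0.971 -3.541 4.455
vertex -0.233 -2.856 3.28
endloop
endfacet
facet normal -0.826 -0.075 -0.559
outer loop
vertex 0.309 -3.199 2.525
vertex -0.35 -3.661 3.561
vertex -0.233 -2.856 3.28
endloop
endfacet
facet normal -0.547 0.347 0.762
outer loop
vertex -0.233 -2.856 3.28
vertex 0.971 -3.541 4.455
vertex 1.089 -2.737 4.174
endloop
endfacet
facet normal 0.137 0.935 -0.327
outer loop
vertex 1.089 -2.737 4.174
vertex 0.309 -3.199 2.525
vertex -0.233 -2.856 3.28
endloop
endfacet
facet normal -0.136 -0.935 0.327
outer loop
vertex -0.35 -3.661 3.561
vertex 1.513 -3.884 3.7
vertex 0.971 -3.541 4.455
endloop
endfacet
facet normal -0.826 -0.074 -0.559
outer loop
vertex 0.191 -4.003 2.806
vertex -0.35 -3.661 3.561
vertex 0.309 -3.199 2.525
endloop
endfacet
facet normal -0.136 -0.935 0.326
outer loop
vertex 0.191 -4.003 2.806
vertex 1.513 -3.884 3.7
vertex -0.35 -3.661 3.561
endloop
endfacet
facet normal 0.826 0.074 0.559
outer loop
vertex 0.971 -3.541 4.455
vertex 1.513 -3.884 3.7
vertex 1.089 -2.737 4.174
endloop
endfacet
facet normal 0.136 0.935 -0.326
outer loop
vertex 1.63 -3.079 3.419
vertex 0.309 -3.199 2.525
vertex 1.089 -2.737 4.174
endloop
endfacet
facet normal 0.826 0.075 0.558
outer loop
vertex 1.089 -2.737 4.174
vertex 1.513 -3.884 3.7
vertex 1.63 -3.079 3.419
endloop
endfacet
facet normal 0.547 -0.347 -0.762
outer loop
vertex 1.63 -3.079 3.419
vertex 0.191 -4.003 2.806
vertex 0.309 -3.199 2.525
endloop
endfacet
facet normal 0.547 -0.346 -0.763
outer loop
vertex 1.513 -3.884 3.7
vertex 0.191 -4.003 2.806
vertex 1.63 -3.079 3.419
endloop
endfacet

endsolid


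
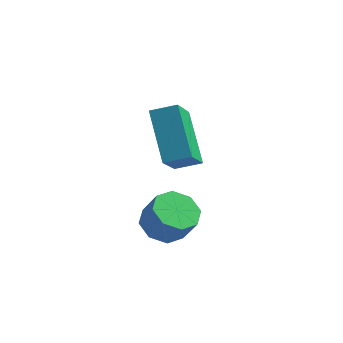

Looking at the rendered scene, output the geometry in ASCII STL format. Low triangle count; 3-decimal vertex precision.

solid 
facet normal -0.881 -0.365 -0.300
outer loop
vertex -1.537 -0.775 -0.641
vertex -2.545 0.452 0.824
vertex -1.67 0.494 -1.795
endloop
endfacet
facet normal 0.466 -0.568 -0.678
outer loop
vertex -0.815 0.848 -1.504
vertex -1.537 -0.775 -0.641
vertex -1.67 0.494 -1.795
endloop
endfacet
facet normal -0.881 -0.366 -0.300
outer loop
vertex -1.67 0.494 -1.795
vertex -2.545 0.452 0.824
vertex -2.678 1.72 -0.33
endloop
endfacet
facet normal -0.077 0.738 -0.671
outer loop
vertex -2.678 1.72 -0.33
vertex -0.815 0.848 -1.504
vertex -1.67 0.494 -1.795
endloop
endfacet
facet normal 0.077 -0.738 0.671
outer loop
vertex -1.537 -0.775 -0.641
vertex -1.69 0.806 1.115
vertex -2.545 0.452 0.824
endloop
endfacet
facet normal 0.467 -0.568 -0.678
outer loop
vertex -0.682 -0.42 -0.35
vertex -1.537 -0.775 -0.641
vertex -0.815 0.848 -1.504
endloop
endfacet
facet normal 0.078 -0.738 0.671
outer loop
vertex -0.682 -0.42 -0.35
vertex -1.69 0.806 1.115
vertex -1.537 -0.775 -0.641
endloop
endfacet
facet normal -0.466 0.568 0.678
outer loop
vertex -2.545 0.452 0.824
vertex -1.69 0.806 1.115
vertex -2.678 1.72 -0.33
endloop
endfacet
facet normal -0.078 0.737 -0.671
outer loop
vertex -1.823 2.075 -0.039
vertex -0.815 0.848 -1.504
vertex -2.678 1.72 -0.33
endloop
endfacet
facet normal -0.467 0.568 0.678
outer loop
vertex -2.678 1.72 -0.33
vertex -1.69 0.806 1.115
vertex -1.823 2.075 -0.039
endloop
endfacet
facet normal 0.881 0.366 0.300
outer loop
vertex -1.823 2.075 -0.039
vertex -0.682 -0.42 -0.35
vertex -0.815 0.848 -1.504
endloop
endfacet
facet normal 0.881 0.365 0.300
outer loop
vertex -1.69 0.806 1.115
vertex -0.682 -0.42 -0.35
vertex -1.823 2.075 -0.039
endloop
endfacet
facet normal -0.496 0.163 -0.853
outer loop
vertex -0.176 -2.326 -2.802
vertex -0.887 -2.269 -2.378
vertex -0.301 -1.732 -2.616
endloop
endfacet
facet normal 0.846 0.313 -0.431
outer loop
vertex -0.176 -2.326 -2.802
vertex -0.301 -1.732 -2.616
vertex 0.379 -2.509 -1.846
endloop
endfacet
facet normal 0.846 0.313 -0.431
outer loop
vertex 0.379 -2.509 -1.846
vertex -0.301 -1.732 -2.616
vertex 0.254 -1.915 -1.66
endloop
endfacet
facet normal 0.495 -0.163 0.853
outer loop
vertex 0.379 -2.509 -1.846
vertex 0.254 -1.915 -1.66
vertex -0.333 -2.451 -1.422
endloop
endfacet
facet normal -0.496 0.164 -0.853
outer loop
vertex -0.301 -1.732 -2.616
vertex -0.887 -2.269 -2.378
vertex -0.769 -1.452 -2.29
endloop
endfacet
facet normal 0.460 0.883 -0.098
outer loop
vertex -0.301 -1.732 -2.616
vertex -0.769 -1.452 -2.29
vertex 0.254 -1.915 -1.66
endloop
endfacet
facet normal 0.460 0.883 -0.098
outer loop
vertex 0.254 -1.915 -1.66
vertex -0.769 -1.452 -2.29
vertex -0.214 -1.635 -1.335
endloop
endfacet
facet normal 0.495 -0.163 0.853
outer loop
vertex 0.254 -1.915 -1.66
vertex -0.214 -1.635 -1.335
vertex -0.333 -2.451 -1.422
endloop
endfacet
facet normal -0.496 0.163 -0.853
outer loop
vertex -0.769 -1.452 -2.29
vertex -0.887 -2.269 -2.378
vertex -1.306 -1.65 -2.016
endloop
endfacet
facet normal -0.196 0.936 0.293
outer loop
vertex -0.769 -1.452 -2.29
vertex -1.306 -1.65 -2.016
vertex -0.214 -1.635 -1.335
endloop
endfacet
facet normal -0.195 0.936 0.293
outer loop
vertex -0.214 -1.635 -1.335
vertex -1.306 -1.65 -2.016
vertex -0.752 -1.833 -1.061
endloop
endfacet
facet normal 0.495 -0.163 0.854
outer loop
vertex -0.214 -1.635 -1.335
vertex -0.752 -1.833 -1.061
vertex -0.333 -2.451 -1.422
endloop
endfacet
facet normal -0.495 0.164 -0.853
outer loop
vertex -1.306 -1.65 -2.016
vertex -0.887 -2.269 -2.378
vertex -1.599 -2.211 -1.954
endloop
endfacet
facet normal -0.737 0.441 0.512
outer loop
vertex -1.306 -1.65 -2.016
vertex -1.599 -2.211 -1.954
vertex -0.752 -1.833 -1.061
endloop
endfacet
facet normal -0.737 0.441 0.512
outer loop
vertex -0.752 -1.833 -1.061
vertex -1.599 -2.211 -1.954
vertex -1.044 -2.394 -0.998
endloop
endfacet
facet normal 0.496 -0.162 0.853
outer loop
vertex -0.752 -1.833 -1.061
vertex -1.044 -2.394 -0.998
vertex -0.333 -2.451 -1.422
endloop
endfacet
facet normal -0.495 0.163 -0.853
outer loop
vertex -1.599 -2.211 -1.954
vertex -0.887 -2.269 -2.378
vertex -1.474 -2.805 -2.14
endloop
endfacet
facet normal -0.846 -0.313 0.431
outer loop
vertex -1.599 -2.211 -1.954
vertex -1.474 -2.805 -2.14
vertex -1.044 -2.394 -0.998
endloop
endfacet
facet normal -0.846 -0.313 0.431
outer loop
vertex -1.044 -2.394 -0.998
vertex -1.474 -2.805 -2.14
vertex -0.919 -2.988 -1.184
endloop
endfacet
facet normal 0.496 -0.163 0.853
outer loop
vertex -1.044 -2.394 -0.998
vertex -0.919 -2.988 -1.184
vertex -0.333 -2.451 -1.422
endloop
endfacet
facet normal -0.495 0.163 -0.853
outer loop
vertex -1.474 -2.805 -2.14
vertex -0.887 -2.269 -2.378
vertex -1.006 -3.085 -2.465
endloop
endfacet
facet normal -0.460 -0.883 0.098
outer loop
vertex -1.474 -2.805 -2.14
vertex -1.006 -3.085 -2.465
vertex -0.919 -2.988 -1.184
endloop
endfacet
facet normal -0.460 -0.883 0.098
outer loop
vertex -0.919 -2.988 -1.184
vertex -1.006 -3.085 -2.465
vertex -0.451 -3.268 -1.51
endloop
endfacet
facet normal 0.496 -0.164 0.853
outer loop
vertex -0.919 -2.988 -1.184
vertex -0.451 -3.268 -1.51
vertex -0.333 -2.451 -1.422
endloop
endfacet
facet normal -0.495 0.163 -0.854
outer loop
vertex -1.006 -3.085 -2.465
vertex -0.887 -2.269 -2.378
vertex -0.468 -2.887 -2.739
endloop
endfacet
facet normal 0.195 -0.936 -0.293
outer loop
vertex -1.006 -3.085 -2.465
vertex -0.468 -2.887 -2.739
vertex -0.451 -3.268 -1.51
endloop
endfacet
facet normal 0.196 -0.936 -0.293
outer loop
vertex -0.451 -3.268 -1.51
vertex -0.468 -2.887 -2.739
vertex 0.086 -3.07 -1.784
endloop
endfacet
facet normal 0.496 -0.163 0.853
outer loop
vertex -0.451 -3.268 -1.51
vertex 0.086 -3.07 -1.784
vertex -0.333 -2.451 -1.422
endloop
endfacet
facet normal -0.496 0.162 -0.853
outer loop
vertex -0.468 -2.887 -2.739
vertex -0.887 -2.269 -2.378
vertex -0.176 -2.326 -2.802
endloop
endfacet
facet normal 0.737 -0.441 -0.512
outer loop
vertex -0.468 -2.887 -2.739
vertex -0.176 -2.326 -2.802
vertex 0.086 -3.07 -1.784
endloop
endfacet
facet normal 0.737 -0.441 -0.512
outer loop
vertex 0.086 -3.07 -1.784
vertex -0.176 -2.326 -2.802
vertex 0.379 -2.509 -1.846
endloop
endfacet
facet normal 0.495 -0.164 0.853
outer loop
vertex 0.086 -3.07 -1.784
vertex 0.379 -2.509 -1.846
vertex -0.333 -2.451 -1.422
endloop
endfacet

endsolid
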